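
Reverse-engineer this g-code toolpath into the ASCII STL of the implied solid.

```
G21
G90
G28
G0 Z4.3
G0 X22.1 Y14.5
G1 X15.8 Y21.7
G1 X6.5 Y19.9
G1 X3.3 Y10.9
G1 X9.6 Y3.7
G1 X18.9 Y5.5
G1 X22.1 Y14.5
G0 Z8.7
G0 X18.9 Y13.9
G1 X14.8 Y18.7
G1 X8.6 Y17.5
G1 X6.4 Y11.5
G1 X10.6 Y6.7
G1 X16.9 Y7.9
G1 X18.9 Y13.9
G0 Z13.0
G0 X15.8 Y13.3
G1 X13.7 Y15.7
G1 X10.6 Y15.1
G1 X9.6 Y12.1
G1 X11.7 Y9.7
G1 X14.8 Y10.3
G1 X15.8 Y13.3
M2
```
solid part
  facet normal 0.0000 0.0000 -1.0000
    outer loop
      vertex 4.4 22.3 0.0
      vertex 16.8 24.7 0.0
      vertex 25.2 15.1 0.0
    endloop
  endfacet
  facet normal 0.0000 0.0000 -1.0000
    outer loop
      vertex 0.2 10.3 0.0
      vertex 4.4 22.3 0.0
      vertex 25.2 15.1 0.0
    endloop
  endfacet
  facet normal 0.0000 0.0000 -1.0000
    outer loop
      vertex 8.6 0.7 0.0
      vertex 0.2 10.3 0.0
      vertex 25.2 15.1 0.0
    endloop
  endfacet
  facet normal 0.0000 0.0000 -1.0000
    outer loop
      vertex 21.0 3.1 0.0
      vertex 8.6 0.7 0.0
      vertex 25.2 15.1 0.0
    endloop
  endfacet
  facet normal 0.6353 0.5559 0.5361
    outer loop
      vertex 25.2 15.1 0.0
      vertex 16.8 24.7 0.0
      vertex 12.7 12.7 17.3
    endloop
  endfacet
  facet normal -0.1603 0.8284 0.5366
    outer loop
      vertex 16.8 24.7 0.0
      vertex 4.4 22.3 0.0
      vertex 12.7 12.7 17.3
    endloop
  endfacet
  facet normal -0.7964 0.2787 0.5367
    outer loop
      vertex 4.4 22.3 0.0
      vertex 0.2 10.3 0.0
      vertex 12.7 12.7 17.3
    endloop
  endfacet
  facet normal -0.6353 -0.5559 0.5361
    outer loop
      vertex 0.2 10.3 0.0
      vertex 8.6 0.7 0.0
      vertex 12.7 12.7 17.3
    endloop
  endfacet
  facet normal 0.1603 -0.8284 0.5366
    outer loop
      vertex 8.6 0.7 0.0
      vertex 21.0 3.1 0.0
      vertex 12.7 12.7 17.3
    endloop
  endfacet
  facet normal 0.7964 -0.2787 0.5367
    outer loop
      vertex 21.0 3.1 0.0
      vertex 25.2 15.1 0.0
      vertex 12.7 12.7 17.3
    endloop
  endfacet
endsolid part

The G0 Z moves step by Δz≈4.3 mm. The G1 loops shrink linearly with z, so the solid tapers from its base footprint up to z≈17.3. Closing with a flat bottom cap and the tapered top and triangulating gives 10 facets — a regular 6-sided pyramid, base circumscribed radius ≈ 12.7 mm, apex at z ≈ 17.3 mm.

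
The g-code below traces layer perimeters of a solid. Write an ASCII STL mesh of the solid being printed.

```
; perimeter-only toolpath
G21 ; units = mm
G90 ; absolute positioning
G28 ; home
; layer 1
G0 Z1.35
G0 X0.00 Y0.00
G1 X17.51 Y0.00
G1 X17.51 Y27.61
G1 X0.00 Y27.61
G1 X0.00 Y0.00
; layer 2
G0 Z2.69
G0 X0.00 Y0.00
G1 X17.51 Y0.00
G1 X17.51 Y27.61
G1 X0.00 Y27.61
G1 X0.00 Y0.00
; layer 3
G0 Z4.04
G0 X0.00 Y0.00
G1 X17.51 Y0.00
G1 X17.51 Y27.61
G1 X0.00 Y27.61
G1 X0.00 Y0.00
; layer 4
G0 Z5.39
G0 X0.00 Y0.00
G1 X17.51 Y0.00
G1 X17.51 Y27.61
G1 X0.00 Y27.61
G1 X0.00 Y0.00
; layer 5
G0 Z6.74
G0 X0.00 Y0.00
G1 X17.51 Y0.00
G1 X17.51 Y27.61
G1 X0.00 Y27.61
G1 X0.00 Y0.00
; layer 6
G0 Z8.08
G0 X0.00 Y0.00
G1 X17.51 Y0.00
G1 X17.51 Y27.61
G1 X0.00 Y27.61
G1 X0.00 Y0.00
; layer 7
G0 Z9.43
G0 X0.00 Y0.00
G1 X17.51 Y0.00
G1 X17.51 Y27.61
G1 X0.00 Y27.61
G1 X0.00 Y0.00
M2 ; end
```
solid part
  facet normal 0.0000 0.0000 -1.0000
    outer loop
      vertex 17.51 27.61 0.00
      vertex 17.51 0.00 0.00
      vertex 0.00 0.00 0.00
    endloop
  endfacet
  facet normal 0.0000 0.0000 -1.0000
    outer loop
      vertex 0.00 27.61 0.00
      vertex 17.51 27.61 0.00
      vertex 0.00 0.00 0.00
    endloop
  endfacet
  facet normal 0.0000 0.0000 1.0000
    outer loop
      vertex 0.00 0.00 9.43
      vertex 17.51 0.00 9.43
      vertex 17.51 27.61 9.43
    endloop
  endfacet
  facet normal 0.0000 0.0000 1.0000
    outer loop
      vertex 0.00 0.00 9.43
      vertex 17.51 27.61 9.43
      vertex 0.00 27.61 9.43
    endloop
  endfacet
  facet normal 0.0000 -1.0000 0.0000
    outer loop
      vertex 0.00 0.00 0.00
      vertex 17.51 0.00 0.00
      vertex 17.51 0.00 9.43
    endloop
  endfacet
  facet normal 0.0000 -1.0000 0.0000
    outer loop
      vertex 0.00 0.00 0.00
      vertex 17.51 0.00 9.43
      vertex 0.00 0.00 9.43
    endloop
  endfacet
  facet normal 0.0000 1.0000 0.0000
    outer loop
      vertex 17.51 27.61 9.43
      vertex 17.51 27.61 0.00
      vertex 0.00 27.61 0.00
    endloop
  endfacet
  facet normal 0.0000 1.0000 0.0000
    outer loop
      vertex 0.00 27.61 9.43
      vertex 17.51 27.61 9.43
      vertex 0.00 27.61 0.00
    endloop
  endfacet
  facet normal -1.0000 0.0000 0.0000
    outer loop
      vertex 0.00 27.61 9.43
      vertex 0.00 27.61 0.00
      vertex 0.00 0.00 0.00
    endloop
  endfacet
  facet normal -1.0000 0.0000 0.0000
    outer loop
      vertex 0.00 0.00 9.43
      vertex 0.00 27.61 9.43
      vertex 0.00 0.00 0.00
    endloop
  endfacet
  facet normal 1.0000 0.0000 0.0000
    outer loop
      vertex 17.51 0.00 0.00
      vertex 17.51 27.61 0.00
      vertex 17.51 27.61 9.43
    endloop
  endfacet
  facet normal 1.0000 0.0000 0.0000
    outer loop
      vertex 17.51 0.00 0.00
      vertex 17.51 27.61 9.43
      vertex 17.51 0.00 9.43
    endloop
  endfacet
endsolid part

The G0 Z moves step by Δz≈1.35 mm. Every layer's G1 loop is the same polygon, so the solid is a straight extrusion of it from z=0 to z≈9.43. Closing with flat bottom and top caps and triangulating gives 12 facets — a rectangular box, roughly 17.5 × 27.6 mm footprint and 9.43 mm tall.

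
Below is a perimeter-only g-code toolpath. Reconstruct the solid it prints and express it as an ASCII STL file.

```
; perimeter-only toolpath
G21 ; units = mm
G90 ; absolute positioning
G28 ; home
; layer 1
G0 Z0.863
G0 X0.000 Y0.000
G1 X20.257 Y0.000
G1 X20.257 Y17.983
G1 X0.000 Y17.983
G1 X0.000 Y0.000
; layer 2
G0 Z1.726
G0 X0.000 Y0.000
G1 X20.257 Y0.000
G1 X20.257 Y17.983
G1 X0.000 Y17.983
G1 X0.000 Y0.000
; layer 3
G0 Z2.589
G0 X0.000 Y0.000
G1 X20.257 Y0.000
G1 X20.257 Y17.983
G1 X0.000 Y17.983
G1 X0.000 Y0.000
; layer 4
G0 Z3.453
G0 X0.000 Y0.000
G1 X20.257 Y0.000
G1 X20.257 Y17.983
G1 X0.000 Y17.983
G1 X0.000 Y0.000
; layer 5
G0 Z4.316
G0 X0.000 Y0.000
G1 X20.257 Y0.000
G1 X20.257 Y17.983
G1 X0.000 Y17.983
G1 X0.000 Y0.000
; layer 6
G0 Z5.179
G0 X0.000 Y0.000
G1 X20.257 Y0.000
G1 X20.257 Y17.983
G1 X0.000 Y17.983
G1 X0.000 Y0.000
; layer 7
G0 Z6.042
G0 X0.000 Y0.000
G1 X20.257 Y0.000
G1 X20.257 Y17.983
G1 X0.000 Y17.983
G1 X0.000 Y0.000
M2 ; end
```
solid part
  facet normal 0.0000 0.0000 -1.0000
    outer loop
      vertex 20.257 17.983 0.000
      vertex 20.257 0.000 0.000
      vertex 0.000 0.000 0.000
    endloop
  endfacet
  facet normal 0.0000 0.0000 -1.0000
    outer loop
      vertex 0.000 17.983 0.000
      vertex 20.257 17.983 0.000
      vertex 0.000 0.000 0.000
    endloop
  endfacet
  facet normal 0.0000 0.0000 1.0000
    outer loop
      vertex 0.000 0.000 6.042
      vertex 20.257 0.000 6.042
      vertex 20.257 17.983 6.042
    endloop
  endfacet
  facet normal 0.0000 0.0000 1.0000
    outer loop
      vertex 0.000 0.000 6.042
      vertex 20.257 17.983 6.042
      vertex 0.000 17.983 6.042
    endloop
  endfacet
  facet normal 0.0000 -1.0000 0.0000
    outer loop
      vertex 0.000 0.000 0.000
      vertex 20.257 0.000 0.000
      vertex 20.257 0.000 6.042
    endloop
  endfacet
  facet normal 0.0000 -1.0000 0.0000
    outer loop
      vertex 0.000 0.000 0.000
      vertex 20.257 0.000 6.042
      vertex 0.000 0.000 6.042
    endloop
  endfacet
  facet normal 0.0000 1.0000 0.0000
    outer loop
      vertex 20.257 17.983 6.042
      vertex 20.257 17.983 0.000
      vertex 0.000 17.983 0.000
    endloop
  endfacet
  facet normal 0.0000 1.0000 0.0000
    outer loop
      vertex 0.000 17.983 6.042
      vertex 20.257 17.983 6.042
      vertex 0.000 17.983 0.000
    endloop
  endfacet
  facet normal -1.0000 0.0000 0.0000
    outer loop
      vertex 0.000 17.983 6.042
      vertex 0.000 17.983 0.000
      vertex 0.000 0.000 0.000
    endloop
  endfacet
  facet normal -1.0000 0.0000 0.0000
    outer loop
      vertex 0.000 0.000 6.042
      vertex 0.000 17.983 6.042
      vertex 0.000 0.000 0.000
    endloop
  endfacet
  facet normal 1.0000 0.0000 0.0000
    outer loop
      vertex 20.257 0.000 0.000
      vertex 20.257 17.983 0.000
      vertex 20.257 17.983 6.042
    endloop
  endfacet
  facet normal 1.0000 0.0000 0.0000
    outer loop
      vertex 20.257 0.000 0.000
      vertex 20.257 17.983 6.042
      vertex 20.257 0.000 6.042
    endloop
  endfacet
endsolid part

The G0 Z moves step by Δz≈0.863 mm. Every layer's G1 loop is the same polygon, so the solid is a straight extrusion of it from z=0 to z≈6.04. Closing with flat bottom and top caps and triangulating gives 12 facets — a rectangular box, roughly 20.3 × 18 mm footprint and 6.04 mm tall.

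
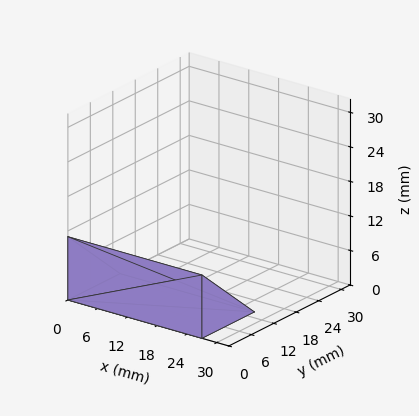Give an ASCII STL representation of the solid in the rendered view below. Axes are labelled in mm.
Reading the render: the shape is a wedge (ramp): 27 × 14 mm base, rising to 11 mm along the y=0 edge and sloping linearly to z=0 at y=14 (dimensions read to the nearest mm from the axis ticks). For the STL, each face is triangulated and given an outward normal.

solid part
  facet normal 0.0000 0.0000 -1.0000
    outer loop
      vertex 27.0 14.0 0.0
      vertex 27.0 0.0 0.0
      vertex 0.0 0.0 0.0
    endloop
  endfacet
  facet normal 0.0000 0.0000 -1.0000
    outer loop
      vertex 0.0 14.0 0.0
      vertex 27.0 14.0 0.0
      vertex 0.0 0.0 0.0
    endloop
  endfacet
  facet normal 0.0000 -1.0000 0.0000
    outer loop
      vertex 0.0 0.0 0.0
      vertex 27.0 0.0 0.0
      vertex 27.0 0.0 11.0
    endloop
  endfacet
  facet normal 0.0000 -1.0000 0.0000
    outer loop
      vertex 0.0 0.0 0.0
      vertex 27.0 0.0 11.0
      vertex 0.0 0.0 11.0
    endloop
  endfacet
  facet normal 0.0000 0.6178 0.7863
    outer loop
      vertex 0.0 0.0 11.0
      vertex 27.0 0.0 11.0
      vertex 27.0 14.0 0.0
    endloop
  endfacet
  facet normal 0.0000 0.6178 0.7863
    outer loop
      vertex 0.0 0.0 11.0
      vertex 27.0 14.0 0.0
      vertex 0.0 14.0 0.0
    endloop
  endfacet
  facet normal -1.0000 0.0000 0.0000
    outer loop
      vertex 0.0 0.0 11.0
      vertex 0.0 14.0 0.0
      vertex 0.0 0.0 0.0
    endloop
  endfacet
  facet normal 1.0000 0.0000 0.0000
    outer loop
      vertex 27.0 0.0 0.0
      vertex 27.0 14.0 0.0
      vertex 27.0 0.0 11.0
    endloop
  endfacet
endsolid part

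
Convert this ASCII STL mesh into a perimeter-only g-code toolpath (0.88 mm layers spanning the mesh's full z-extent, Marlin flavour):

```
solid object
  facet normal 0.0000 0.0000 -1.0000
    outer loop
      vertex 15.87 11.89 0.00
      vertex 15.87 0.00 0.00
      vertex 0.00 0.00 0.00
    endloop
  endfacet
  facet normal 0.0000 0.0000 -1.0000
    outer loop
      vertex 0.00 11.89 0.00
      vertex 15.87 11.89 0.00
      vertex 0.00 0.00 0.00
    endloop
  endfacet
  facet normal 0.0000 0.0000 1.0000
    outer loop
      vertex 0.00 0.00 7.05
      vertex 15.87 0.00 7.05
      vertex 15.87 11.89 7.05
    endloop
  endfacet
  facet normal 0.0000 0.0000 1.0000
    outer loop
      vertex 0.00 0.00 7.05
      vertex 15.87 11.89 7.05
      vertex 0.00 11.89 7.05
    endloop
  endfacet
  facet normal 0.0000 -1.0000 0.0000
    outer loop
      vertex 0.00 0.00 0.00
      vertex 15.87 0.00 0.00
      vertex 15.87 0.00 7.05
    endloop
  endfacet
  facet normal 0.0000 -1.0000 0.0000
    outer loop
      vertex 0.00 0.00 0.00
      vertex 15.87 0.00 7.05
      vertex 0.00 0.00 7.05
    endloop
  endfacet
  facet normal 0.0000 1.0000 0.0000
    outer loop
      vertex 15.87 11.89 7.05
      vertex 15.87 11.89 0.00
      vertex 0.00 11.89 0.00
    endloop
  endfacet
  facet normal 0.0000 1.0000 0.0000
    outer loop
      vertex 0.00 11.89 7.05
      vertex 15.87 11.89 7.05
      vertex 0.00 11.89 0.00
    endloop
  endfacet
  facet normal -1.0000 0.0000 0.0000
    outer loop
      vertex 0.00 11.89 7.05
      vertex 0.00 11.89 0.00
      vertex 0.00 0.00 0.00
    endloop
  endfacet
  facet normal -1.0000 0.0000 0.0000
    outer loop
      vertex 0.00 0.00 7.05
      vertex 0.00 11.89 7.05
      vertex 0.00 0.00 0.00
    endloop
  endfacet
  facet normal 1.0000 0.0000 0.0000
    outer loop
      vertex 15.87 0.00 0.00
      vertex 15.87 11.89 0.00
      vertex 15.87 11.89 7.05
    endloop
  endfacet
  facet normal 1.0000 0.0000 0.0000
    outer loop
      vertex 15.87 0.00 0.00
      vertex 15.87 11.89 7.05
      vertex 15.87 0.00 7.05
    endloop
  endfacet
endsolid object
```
; perimeter-only toolpath
G21 ; units = mm
G90 ; absolute positioning
G28 ; home
; layer 1
G0 Z0.88
G0 X0.00 Y0.00
G1 X15.87 Y0.00
G1 X15.87 Y11.89
G1 X0.00 Y11.89
G1 X0.00 Y0.00
; layer 2
G0 Z1.76
G0 X0.00 Y0.00
G1 X15.87 Y0.00
G1 X15.87 Y11.89
G1 X0.00 Y11.89
G1 X0.00 Y0.00
; layer 3
G0 Z2.64
G0 X0.00 Y0.00
G1 X15.87 Y0.00
G1 X15.87 Y11.89
G1 X0.00 Y11.89
G1 X0.00 Y0.00
; layer 4
G0 Z3.52
G0 X0.00 Y0.00
G1 X15.87 Y0.00
G1 X15.87 Y11.89
G1 X0.00 Y11.89
G1 X0.00 Y0.00
; layer 5
G0 Z4.41
G0 X0.00 Y0.00
G1 X15.87 Y0.00
G1 X15.87 Y11.89
G1 X0.00 Y11.89
G1 X0.00 Y0.00
; layer 6
G0 Z5.29
G0 X0.00 Y0.00
G1 X15.87 Y0.00
G1 X15.87 Y11.89
G1 X0.00 Y11.89
G1 X0.00 Y0.00
; layer 7
G0 Z6.17
G0 X0.00 Y0.00
G1 X15.87 Y0.00
G1 X15.87 Y11.89
G1 X0.00 Y11.89
G1 X0.00 Y0.00
; layer 8
G0 Z7.05
G0 X0.00 Y0.00
G1 X15.87 Y0.00
G1 X15.87 Y11.89
G1 X0.00 Y11.89
G1 X0.00 Y0.00
M2 ; end

The solid is a rectangular box, roughly 15.9 × 11.9 mm footprint and 7.05 mm tall. Slicing at Δz = 0.88 mm — 8 equal slices spanning the solid's height, so layer i sits at z = i·h/8 — gives 8 non-empty perimeters. Each is a 4-segment closed polygon; G0 lifts to the layer z and rapids to the start vertex, then G1 traces the edges.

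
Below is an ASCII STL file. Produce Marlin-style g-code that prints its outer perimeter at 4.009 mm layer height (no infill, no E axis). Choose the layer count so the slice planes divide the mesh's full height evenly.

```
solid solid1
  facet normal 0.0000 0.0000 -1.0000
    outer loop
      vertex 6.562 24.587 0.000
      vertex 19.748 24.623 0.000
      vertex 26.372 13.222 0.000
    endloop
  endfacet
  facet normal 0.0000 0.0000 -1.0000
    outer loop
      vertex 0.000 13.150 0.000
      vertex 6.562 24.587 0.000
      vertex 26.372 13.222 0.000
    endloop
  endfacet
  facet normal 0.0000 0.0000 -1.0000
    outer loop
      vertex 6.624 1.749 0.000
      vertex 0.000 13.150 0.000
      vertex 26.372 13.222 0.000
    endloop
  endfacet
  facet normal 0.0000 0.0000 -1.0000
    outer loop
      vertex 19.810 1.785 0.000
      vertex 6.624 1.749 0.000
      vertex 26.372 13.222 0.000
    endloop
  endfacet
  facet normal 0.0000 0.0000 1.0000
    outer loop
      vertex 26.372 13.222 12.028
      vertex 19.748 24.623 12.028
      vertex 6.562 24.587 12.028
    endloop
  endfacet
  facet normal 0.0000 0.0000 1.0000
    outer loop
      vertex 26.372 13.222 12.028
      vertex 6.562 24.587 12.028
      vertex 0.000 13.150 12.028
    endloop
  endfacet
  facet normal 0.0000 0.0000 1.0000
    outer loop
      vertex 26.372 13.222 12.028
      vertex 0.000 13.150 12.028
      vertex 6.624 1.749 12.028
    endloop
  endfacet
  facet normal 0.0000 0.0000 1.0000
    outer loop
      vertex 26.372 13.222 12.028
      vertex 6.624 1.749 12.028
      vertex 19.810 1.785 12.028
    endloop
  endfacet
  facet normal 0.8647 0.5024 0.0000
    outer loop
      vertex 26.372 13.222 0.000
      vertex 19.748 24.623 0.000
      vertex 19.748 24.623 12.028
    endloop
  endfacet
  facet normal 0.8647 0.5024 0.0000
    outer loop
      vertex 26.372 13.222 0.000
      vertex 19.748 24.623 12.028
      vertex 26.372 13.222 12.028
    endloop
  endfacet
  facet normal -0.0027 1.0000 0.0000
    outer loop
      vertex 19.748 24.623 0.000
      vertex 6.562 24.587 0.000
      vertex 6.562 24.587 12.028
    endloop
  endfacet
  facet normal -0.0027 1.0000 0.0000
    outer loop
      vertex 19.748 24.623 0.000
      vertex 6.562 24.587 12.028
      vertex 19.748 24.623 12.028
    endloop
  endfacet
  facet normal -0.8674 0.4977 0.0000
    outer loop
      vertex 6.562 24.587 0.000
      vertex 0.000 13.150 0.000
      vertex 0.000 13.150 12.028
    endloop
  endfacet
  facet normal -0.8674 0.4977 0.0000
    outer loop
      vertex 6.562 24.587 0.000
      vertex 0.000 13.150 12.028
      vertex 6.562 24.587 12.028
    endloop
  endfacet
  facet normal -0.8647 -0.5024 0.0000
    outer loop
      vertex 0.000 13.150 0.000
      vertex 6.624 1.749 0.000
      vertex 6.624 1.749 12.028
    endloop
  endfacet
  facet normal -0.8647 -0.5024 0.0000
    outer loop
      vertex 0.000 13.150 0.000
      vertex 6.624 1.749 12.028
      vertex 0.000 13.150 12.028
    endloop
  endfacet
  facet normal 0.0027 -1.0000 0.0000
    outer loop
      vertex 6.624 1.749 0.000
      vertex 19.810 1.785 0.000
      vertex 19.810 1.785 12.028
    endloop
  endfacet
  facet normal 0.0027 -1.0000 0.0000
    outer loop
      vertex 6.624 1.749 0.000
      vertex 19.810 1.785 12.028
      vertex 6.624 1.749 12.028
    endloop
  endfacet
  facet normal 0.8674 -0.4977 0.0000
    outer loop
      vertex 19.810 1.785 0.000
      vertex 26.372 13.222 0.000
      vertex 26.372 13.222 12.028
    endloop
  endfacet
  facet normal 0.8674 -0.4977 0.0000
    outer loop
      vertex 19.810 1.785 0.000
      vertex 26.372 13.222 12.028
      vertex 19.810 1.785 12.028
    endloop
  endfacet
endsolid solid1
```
; perimeter-only toolpath
G21 ; units = mm
G90 ; absolute positioning
G28 ; home
; layer 1
G0 Z4.009
G0 X26.372 Y13.222
G1 X19.748 Y24.623
G1 X6.562 Y24.587
G1 X0.000 Y13.150
G1 X6.624 Y1.749
G1 X19.810 Y1.785
G1 X26.372 Y13.222
; layer 2
G0 Z8.019
G0 X26.372 Y13.222
G1 X19.748 Y24.623
G1 X6.562 Y24.587
G1 X0.000 Y13.150
G1 X6.624 Y1.749
G1 X19.810 Y1.785
G1 X26.372 Y13.222
; layer 3
G0 Z12.028
G0 X26.372 Y13.222
G1 X19.748 Y24.623
G1 X6.562 Y24.587
G1 X0.000 Y13.150
G1 X6.624 Y1.749
G1 X19.810 Y1.785
G1 X26.372 Y13.222
M2 ; end

The solid is a regular 6-sided prism (a cylinder approximated with 6 flat sides), circumscribed radius ≈ 13.2 mm, height ≈ 12 mm. Slicing at Δz = 4.009 mm — 3 equal slices spanning the solid's height, so layer i sits at z = i·h/3 — gives 3 non-empty perimeters. Each is a 6-segment closed polygon; G0 lifts to the layer z and rapids to the start vertex, then G1 traces the edges.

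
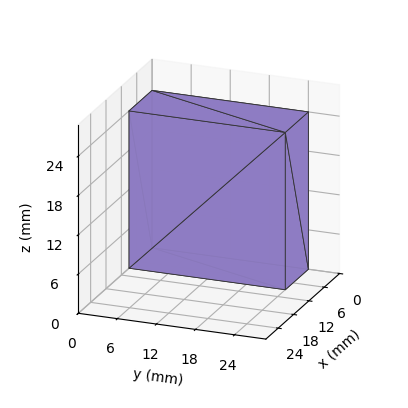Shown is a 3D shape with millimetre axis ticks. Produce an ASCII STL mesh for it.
Reading the render: the shape is a rectangular box, roughly 9 × 24 mm footprint and 24 mm tall (dimensions read to the nearest mm from the axis ticks). For the STL, each face is triangulated and given an outward normal.

solid part
  facet normal 0.0000 0.0000 -1.0000
    outer loop
      vertex 9.000 24.000 0.000
      vertex 9.000 0.000 0.000
      vertex 0.000 0.000 0.000
    endloop
  endfacet
  facet normal 0.0000 0.0000 -1.0000
    outer loop
      vertex 0.000 24.000 0.000
      vertex 9.000 24.000 0.000
      vertex 0.000 0.000 0.000
    endloop
  endfacet
  facet normal 0.0000 0.0000 1.0000
    outer loop
      vertex 0.000 0.000 24.000
      vertex 9.000 0.000 24.000
      vertex 9.000 24.000 24.000
    endloop
  endfacet
  facet normal 0.0000 0.0000 1.0000
    outer loop
      vertex 0.000 0.000 24.000
      vertex 9.000 24.000 24.000
      vertex 0.000 24.000 24.000
    endloop
  endfacet
  facet normal 0.0000 -1.0000 0.0000
    outer loop
      vertex 0.000 0.000 0.000
      vertex 9.000 0.000 0.000
      vertex 9.000 0.000 24.000
    endloop
  endfacet
  facet normal 0.0000 -1.0000 0.0000
    outer loop
      vertex 0.000 0.000 0.000
      vertex 9.000 0.000 24.000
      vertex 0.000 0.000 24.000
    endloop
  endfacet
  facet normal 0.0000 1.0000 0.0000
    outer loop
      vertex 9.000 24.000 24.000
      vertex 9.000 24.000 0.000
      vertex 0.000 24.000 0.000
    endloop
  endfacet
  facet normal 0.0000 1.0000 0.0000
    outer loop
      vertex 0.000 24.000 24.000
      vertex 9.000 24.000 24.000
      vertex 0.000 24.000 0.000
    endloop
  endfacet
  facet normal -1.0000 0.0000 0.0000
    outer loop
      vertex 0.000 24.000 24.000
      vertex 0.000 24.000 0.000
      vertex 0.000 0.000 0.000
    endloop
  endfacet
  facet normal -1.0000 0.0000 0.0000
    outer loop
      vertex 0.000 0.000 24.000
      vertex 0.000 24.000 24.000
      vertex 0.000 0.000 0.000
    endloop
  endfacet
  facet normal 1.0000 0.0000 0.0000
    outer loop
      vertex 9.000 0.000 0.000
      vertex 9.000 24.000 0.000
      vertex 9.000 24.000 24.000
    endloop
  endfacet
  facet normal 1.0000 0.0000 0.0000
    outer loop
      vertex 9.000 0.000 0.000
      vertex 9.000 24.000 24.000
      vertex 9.000 0.000 24.000
    endloop
  endfacet
endsolid part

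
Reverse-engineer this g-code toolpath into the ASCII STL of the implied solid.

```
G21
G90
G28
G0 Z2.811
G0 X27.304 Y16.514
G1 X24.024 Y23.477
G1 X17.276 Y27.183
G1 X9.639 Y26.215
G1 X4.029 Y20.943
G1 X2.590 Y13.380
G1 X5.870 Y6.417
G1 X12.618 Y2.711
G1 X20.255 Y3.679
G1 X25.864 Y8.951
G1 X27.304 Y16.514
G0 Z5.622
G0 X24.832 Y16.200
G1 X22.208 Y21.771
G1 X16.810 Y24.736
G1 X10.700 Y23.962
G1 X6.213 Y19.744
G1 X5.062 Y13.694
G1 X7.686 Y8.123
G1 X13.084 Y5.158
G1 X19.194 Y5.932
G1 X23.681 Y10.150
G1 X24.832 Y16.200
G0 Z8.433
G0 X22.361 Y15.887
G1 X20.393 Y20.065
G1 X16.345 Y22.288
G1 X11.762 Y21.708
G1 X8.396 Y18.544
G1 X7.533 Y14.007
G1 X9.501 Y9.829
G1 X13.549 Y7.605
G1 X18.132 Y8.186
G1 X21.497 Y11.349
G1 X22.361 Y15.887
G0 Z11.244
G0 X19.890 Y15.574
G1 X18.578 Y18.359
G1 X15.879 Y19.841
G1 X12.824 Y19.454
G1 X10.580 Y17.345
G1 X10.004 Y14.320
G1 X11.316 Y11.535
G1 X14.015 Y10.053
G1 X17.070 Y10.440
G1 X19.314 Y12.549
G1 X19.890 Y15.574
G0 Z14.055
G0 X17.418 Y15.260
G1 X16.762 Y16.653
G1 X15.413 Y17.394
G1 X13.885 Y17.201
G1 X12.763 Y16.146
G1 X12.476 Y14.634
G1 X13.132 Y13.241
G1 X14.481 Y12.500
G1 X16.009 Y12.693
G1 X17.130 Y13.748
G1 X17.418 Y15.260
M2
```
solid part
  facet normal 0.0000 0.0000 -1.0000
    outer loop
      vertex 17.742 29.630 0.000
      vertex 25.839 25.183 0.000
      vertex 29.775 16.827 0.000
    endloop
  endfacet
  facet normal 0.0000 0.0000 -1.0000
    outer loop
      vertex 8.577 28.469 0.000
      vertex 17.742 29.630 0.000
      vertex 29.775 16.827 0.000
    endloop
  endfacet
  facet normal 0.0000 0.0000 -1.0000
    outer loop
      vertex 1.846 22.142 0.000
      vertex 8.577 28.469 0.000
      vertex 29.775 16.827 0.000
    endloop
  endfacet
  facet normal 0.0000 0.0000 -1.0000
    outer loop
      vertex 0.119 13.067 0.000
      vertex 1.846 22.142 0.000
      vertex 29.775 16.827 0.000
    endloop
  endfacet
  facet normal 0.0000 0.0000 -1.0000
    outer loop
      vertex 4.055 4.711 0.000
      vertex 0.119 13.067 0.000
      vertex 29.775 16.827 0.000
    endloop
  endfacet
  facet normal 0.0000 0.0000 -1.0000
    outer loop
      vertex 12.152 0.264 0.000
      vertex 4.055 4.711 0.000
      vertex 29.775 16.827 0.000
    endloop
  endfacet
  facet normal 0.0000 0.0000 -1.0000
    outer loop
      vertex 21.317 1.425 0.000
      vertex 12.152 0.264 0.000
      vertex 29.775 16.827 0.000
    endloop
  endfacet
  facet normal 0.0000 0.0000 -1.0000
    outer loop
      vertex 28.048 7.752 0.000
      vertex 21.317 1.425 0.000
      vertex 29.775 16.827 0.000
    endloop
  endfacet
  facet normal 0.6917 0.3258 0.6445
    outer loop
      vertex 29.775 16.827 0.000
      vertex 25.839 25.183 0.000
      vertex 14.947 14.947 16.866
    endloop
  endfacet
  facet normal 0.3681 0.6702 0.6445
    outer loop
      vertex 25.839 25.183 0.000
      vertex 17.742 29.630 0.000
      vertex 14.947 14.947 16.866
    endloop
  endfacet
  facet normal -0.0961 0.7586 0.6445
    outer loop
      vertex 17.742 29.630 0.000
      vertex 8.577 28.469 0.000
      vertex 14.947 14.947 16.866
    endloop
  endfacet
  facet normal -0.5237 0.5571 0.6445
    outer loop
      vertex 8.577 28.469 0.000
      vertex 1.846 22.142 0.000
      vertex 14.947 14.947 16.866
    endloop
  endfacet
  facet normal -0.7512 0.1429 0.6445
    outer loop
      vertex 1.846 22.142 0.000
      vertex 0.119 13.067 0.000
      vertex 14.947 14.947 16.866
    endloop
  endfacet
  facet normal -0.6917 -0.3258 0.6445
    outer loop
      vertex 0.119 13.067 0.000
      vertex 4.055 4.711 0.000
      vertex 14.947 14.947 16.866
    endloop
  endfacet
  facet normal -0.3681 -0.6702 0.6445
    outer loop
      vertex 4.055 4.711 0.000
      vertex 12.152 0.264 0.000
      vertex 14.947 14.947 16.866
    endloop
  endfacet
  facet normal 0.0961 -0.7586 0.6445
    outer loop
      vertex 12.152 0.264 0.000
      vertex 21.317 1.425 0.000
      vertex 14.947 14.947 16.866
    endloop
  endfacet
  facet normal 0.5237 -0.5571 0.6445
    outer loop
      vertex 21.317 1.425 0.000
      vertex 28.048 7.752 0.000
      vertex 14.947 14.947 16.866
    endloop
  endfacet
  facet normal 0.7512 -0.1429 0.6445
    outer loop
      vertex 28.048 7.752 0.000
      vertex 29.775 16.827 0.000
      vertex 14.947 14.947 16.866
    endloop
  endfacet
endsolid part

The G0 Z moves step by Δz≈2.811 mm. The G1 loops shrink linearly with z, so the solid tapers from its base footprint up to z≈16.9. Closing with a flat bottom cap and the tapered top and triangulating gives 18 facets — a regular 10-sided pyramid, base circumscribed radius ≈ 14.9 mm, apex at z ≈ 16.9 mm.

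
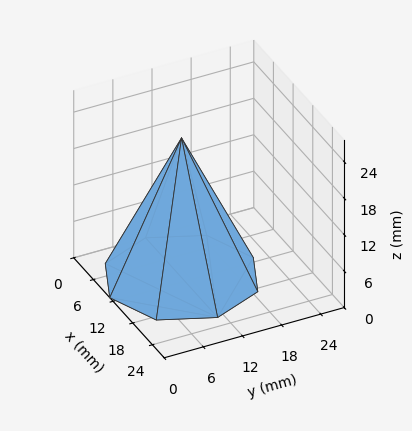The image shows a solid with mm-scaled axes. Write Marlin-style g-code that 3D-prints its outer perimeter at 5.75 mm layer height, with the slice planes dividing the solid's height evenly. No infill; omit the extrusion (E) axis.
Reading the render: the shape is a regular 8-sided pyramid, base circumscribed radius ≈ 11 mm, apex at z ≈ 23 mm (dimensions read to the nearest mm from the axis ticks). For the g-code, the solid's height is divided into equal slices at the stated Δz and each level perimeter traced with G1 moves after a G0 lift.

; perimeter-only toolpath
G21 ; units = mm
G90 ; absolute positioning
G28 ; home
; layer 1
G0 Z5.75
G0 X19.25 Y11.00
G1 X16.84 Y16.84
G1 X11.00 Y19.25
G1 X5.17 Y16.84
G1 X2.75 Y11.00
G1 X5.17 Y5.17
G1 X11.00 Y2.75
G1 X16.84 Y5.17
G1 X19.25 Y11.00
; layer 2
G0 Z11.50
G0 X16.50 Y11.00
G1 X14.89 Y14.89
G1 X11.00 Y16.50
G1 X7.11 Y14.89
G1 X5.50 Y11.00
G1 X7.11 Y7.11
G1 X11.00 Y5.50
G1 X14.89 Y7.11
G1 X16.50 Y11.00
; layer 3
G0 Z17.25
G0 X13.75 Y11.00
G1 X12.95 Y12.95
G1 X11.00 Y13.75
G1 X9.05 Y12.95
G1 X8.25 Y11.00
G1 X9.05 Y9.05
G1 X11.00 Y8.25
G1 X12.95 Y9.05
G1 X13.75 Y11.00
M2 ; end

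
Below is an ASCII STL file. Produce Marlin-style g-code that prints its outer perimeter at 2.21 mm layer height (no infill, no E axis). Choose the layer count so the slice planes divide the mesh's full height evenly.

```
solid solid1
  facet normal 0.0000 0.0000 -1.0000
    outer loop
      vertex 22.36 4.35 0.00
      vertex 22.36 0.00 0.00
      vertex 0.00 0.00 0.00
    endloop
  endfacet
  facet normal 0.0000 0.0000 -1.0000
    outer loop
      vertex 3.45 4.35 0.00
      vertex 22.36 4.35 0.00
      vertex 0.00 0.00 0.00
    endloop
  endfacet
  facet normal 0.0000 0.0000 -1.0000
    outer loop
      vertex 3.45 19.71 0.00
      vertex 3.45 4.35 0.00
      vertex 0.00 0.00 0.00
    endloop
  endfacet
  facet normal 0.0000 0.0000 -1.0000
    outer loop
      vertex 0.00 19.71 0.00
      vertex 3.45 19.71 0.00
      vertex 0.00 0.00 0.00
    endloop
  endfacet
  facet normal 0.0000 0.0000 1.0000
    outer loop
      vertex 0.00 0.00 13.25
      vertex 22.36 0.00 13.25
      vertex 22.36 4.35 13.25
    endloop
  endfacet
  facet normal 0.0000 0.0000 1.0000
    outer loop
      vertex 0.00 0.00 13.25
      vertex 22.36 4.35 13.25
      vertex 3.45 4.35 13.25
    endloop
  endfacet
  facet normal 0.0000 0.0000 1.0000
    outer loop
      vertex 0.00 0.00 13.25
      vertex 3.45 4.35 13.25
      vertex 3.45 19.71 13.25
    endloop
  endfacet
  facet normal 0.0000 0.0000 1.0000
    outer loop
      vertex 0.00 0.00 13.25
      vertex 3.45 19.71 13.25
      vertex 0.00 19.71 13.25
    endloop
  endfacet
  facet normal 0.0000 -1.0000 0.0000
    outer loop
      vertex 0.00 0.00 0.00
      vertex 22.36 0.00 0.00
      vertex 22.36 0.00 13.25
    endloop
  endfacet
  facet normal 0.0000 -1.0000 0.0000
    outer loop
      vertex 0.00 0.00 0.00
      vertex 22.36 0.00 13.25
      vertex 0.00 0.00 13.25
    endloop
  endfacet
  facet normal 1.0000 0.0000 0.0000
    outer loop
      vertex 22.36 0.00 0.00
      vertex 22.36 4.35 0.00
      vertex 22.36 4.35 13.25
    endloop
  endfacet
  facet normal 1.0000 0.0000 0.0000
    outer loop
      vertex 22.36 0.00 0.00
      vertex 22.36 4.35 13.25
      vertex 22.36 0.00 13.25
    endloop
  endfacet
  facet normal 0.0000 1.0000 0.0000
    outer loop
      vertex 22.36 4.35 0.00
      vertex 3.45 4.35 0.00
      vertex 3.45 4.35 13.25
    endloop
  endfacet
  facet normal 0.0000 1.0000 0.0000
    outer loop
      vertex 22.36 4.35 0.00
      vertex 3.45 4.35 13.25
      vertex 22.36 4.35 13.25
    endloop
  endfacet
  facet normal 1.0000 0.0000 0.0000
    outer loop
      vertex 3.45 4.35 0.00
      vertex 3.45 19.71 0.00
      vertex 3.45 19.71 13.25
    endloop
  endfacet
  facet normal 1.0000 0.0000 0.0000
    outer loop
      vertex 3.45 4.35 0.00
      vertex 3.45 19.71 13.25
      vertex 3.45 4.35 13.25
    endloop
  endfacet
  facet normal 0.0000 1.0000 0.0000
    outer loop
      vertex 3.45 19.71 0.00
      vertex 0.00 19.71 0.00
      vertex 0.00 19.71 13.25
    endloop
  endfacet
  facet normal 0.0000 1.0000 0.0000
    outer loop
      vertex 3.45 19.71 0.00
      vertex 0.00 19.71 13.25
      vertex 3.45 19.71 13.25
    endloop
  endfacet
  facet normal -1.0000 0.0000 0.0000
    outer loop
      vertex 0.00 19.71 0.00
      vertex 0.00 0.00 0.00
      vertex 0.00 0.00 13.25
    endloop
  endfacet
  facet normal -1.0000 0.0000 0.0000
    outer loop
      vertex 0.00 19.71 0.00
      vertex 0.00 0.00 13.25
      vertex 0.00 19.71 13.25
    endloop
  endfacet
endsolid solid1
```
; perimeter-only toolpath
G21 ; units = mm
G90 ; absolute positioning
G28 ; home
; layer 1
G0 Z2.21
G0 X0.00 Y0.00
G1 X22.36 Y0.00
G1 X22.36 Y4.35
G1 X3.45 Y4.35
G1 X3.45 Y19.71
G1 X0.00 Y19.71
G1 X0.00 Y0.00
; layer 2
G0 Z4.42
G0 X0.00 Y0.00
G1 X22.36 Y0.00
G1 X22.36 Y4.35
G1 X3.45 Y4.35
G1 X3.45 Y19.71
G1 X0.00 Y19.71
G1 X0.00 Y0.00
; layer 3
G0 Z6.62
G0 X0.00 Y0.00
G1 X22.36 Y0.00
G1 X22.36 Y4.35
G1 X3.45 Y4.35
G1 X3.45 Y19.71
G1 X0.00 Y19.71
G1 X0.00 Y0.00
; layer 4
G0 Z8.83
G0 X0.00 Y0.00
G1 X22.36 Y0.00
G1 X22.36 Y4.35
G1 X3.45 Y4.35
G1 X3.45 Y19.71
G1 X0.00 Y19.71
G1 X0.00 Y0.00
; layer 5
G0 Z11.04
G0 X0.00 Y0.00
G1 X22.36 Y0.00
G1 X22.36 Y4.35
G1 X3.45 Y4.35
G1 X3.45 Y19.71
G1 X0.00 Y19.71
G1 X0.00 Y0.00
; layer 6
G0 Z13.25
G0 X0.00 Y0.00
G1 X22.36 Y0.00
G1 X22.36 Y4.35
G1 X3.45 Y4.35
G1 X3.45 Y19.71
G1 X0.00 Y19.71
G1 X0.00 Y0.00
M2 ; end

The solid is an L-shaped prism: outer 22.4 × 19.7 mm, arm thicknesses ≈ 4.35 mm (horizontal) and 3.45 mm (vertical), extruded 13.2 mm in z. Slicing at Δz = 2.21 mm — 6 equal slices spanning the solid's height, so layer i sits at z = i·h/6 — gives 6 non-empty perimeters. Each is a 6-segment closed polygon; G0 lifts to the layer z and rapids to the start vertex, then G1 traces the edges.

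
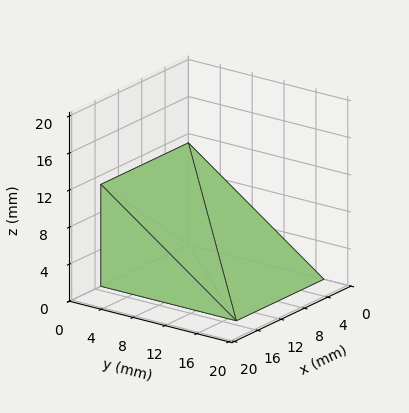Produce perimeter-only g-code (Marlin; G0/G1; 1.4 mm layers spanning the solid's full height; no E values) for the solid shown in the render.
Reading the render: the shape is a wedge (ramp): 15 × 17 mm base, rising to 11 mm along the y=0 edge and sloping linearly to z=0 at y=17 (dimensions read to the nearest mm from the axis ticks). For the g-code, the solid's height is divided into equal slices at the stated Δz and each level perimeter traced with G1 moves after a G0 lift.

; perimeter-only toolpath
G21 ; units = mm
G90 ; absolute positioning
G28 ; home
; layer 1
G0 Z1.4
G0 X0.0 Y0.0
G1 X15.0 Y0.0
G1 X15.0 Y14.9
G1 X0.0 Y14.9
G1 X0.0 Y0.0
; layer 2
G0 Z2.8
G0 X0.0 Y0.0
G1 X15.0 Y0.0
G1 X15.0 Y12.8
G1 X0.0 Y12.8
G1 X0.0 Y0.0
; layer 3
G0 Z4.1
G0 X0.0 Y0.0
G1 X15.0 Y0.0
G1 X15.0 Y10.6
G1 X0.0 Y10.6
G1 X0.0 Y0.0
; layer 4
G0 Z5.5
G0 X0.0 Y0.0
G1 X15.0 Y0.0
G1 X15.0 Y8.5
G1 X0.0 Y8.5
G1 X0.0 Y0.0
; layer 5
G0 Z6.9
G0 X0.0 Y0.0
G1 X15.0 Y0.0
G1 X15.0 Y6.4
G1 X0.0 Y6.4
G1 X0.0 Y0.0
; layer 6
G0 Z8.2
G0 X0.0 Y0.0
G1 X15.0 Y0.0
G1 X15.0 Y4.2
G1 X0.0 Y4.2
G1 X0.0 Y0.0
; layer 7
G0 Z9.6
G0 X0.0 Y0.0
G1 X15.0 Y0.0
G1 X15.0 Y2.1
G1 X0.0 Y2.1
G1 X0.0 Y0.0
M2 ; end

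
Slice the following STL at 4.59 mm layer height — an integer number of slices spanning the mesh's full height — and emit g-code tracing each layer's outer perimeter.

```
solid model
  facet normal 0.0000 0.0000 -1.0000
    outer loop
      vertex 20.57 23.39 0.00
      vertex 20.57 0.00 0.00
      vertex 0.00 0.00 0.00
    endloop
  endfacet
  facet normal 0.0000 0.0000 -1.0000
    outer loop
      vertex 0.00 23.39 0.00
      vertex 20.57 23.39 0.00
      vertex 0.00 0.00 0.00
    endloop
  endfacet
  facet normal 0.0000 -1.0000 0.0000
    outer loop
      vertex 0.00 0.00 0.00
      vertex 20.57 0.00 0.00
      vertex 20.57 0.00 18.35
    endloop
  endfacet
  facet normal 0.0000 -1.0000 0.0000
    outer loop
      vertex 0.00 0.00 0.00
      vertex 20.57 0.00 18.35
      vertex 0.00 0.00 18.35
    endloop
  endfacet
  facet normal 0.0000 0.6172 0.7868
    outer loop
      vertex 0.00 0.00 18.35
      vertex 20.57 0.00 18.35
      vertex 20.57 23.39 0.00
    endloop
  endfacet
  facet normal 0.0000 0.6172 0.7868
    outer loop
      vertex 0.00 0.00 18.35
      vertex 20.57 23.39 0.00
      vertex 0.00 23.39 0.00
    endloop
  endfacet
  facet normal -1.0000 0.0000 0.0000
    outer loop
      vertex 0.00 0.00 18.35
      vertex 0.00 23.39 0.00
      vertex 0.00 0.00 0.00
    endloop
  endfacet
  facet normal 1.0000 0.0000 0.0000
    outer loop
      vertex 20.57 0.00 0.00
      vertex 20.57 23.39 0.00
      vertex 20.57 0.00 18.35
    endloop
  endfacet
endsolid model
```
; perimeter-only toolpath
G21 ; units = mm
G90 ; absolute positioning
G28 ; home
; layer 1
G0 Z4.59
G0 X0.00 Y0.00
G1 X20.57 Y0.00
G1 X20.57 Y17.54
G1 X0.00 Y17.54
G1 X0.00 Y0.00
; layer 2
G0 Z9.18
G0 X0.00 Y0.00
G1 X20.57 Y0.00
G1 X20.57 Y11.70
G1 X0.00 Y11.70
G1 X0.00 Y0.00
; layer 3
G0 Z13.76
G0 X0.00 Y0.00
G1 X20.57 Y0.00
G1 X20.57 Y5.85
G1 X0.00 Y5.85
G1 X0.00 Y0.00
M2 ; end

The solid is a wedge (ramp): 20.6 × 23.4 mm base, rising to 18.4 mm along the y=0 edge and sloping linearly to z=0 at y=23.4. Slicing at Δz = 4.59 mm — 4 equal slices spanning the solid's height, so layer i sits at z = i·h/4 — gives 3 non-empty perimeters. Each is a 4-segment closed polygon; G0 lifts to the layer z and rapids to the start vertex, then G1 traces the edges. The cross-section shrinks linearly with z (the slice at the apex is degenerate and omitted).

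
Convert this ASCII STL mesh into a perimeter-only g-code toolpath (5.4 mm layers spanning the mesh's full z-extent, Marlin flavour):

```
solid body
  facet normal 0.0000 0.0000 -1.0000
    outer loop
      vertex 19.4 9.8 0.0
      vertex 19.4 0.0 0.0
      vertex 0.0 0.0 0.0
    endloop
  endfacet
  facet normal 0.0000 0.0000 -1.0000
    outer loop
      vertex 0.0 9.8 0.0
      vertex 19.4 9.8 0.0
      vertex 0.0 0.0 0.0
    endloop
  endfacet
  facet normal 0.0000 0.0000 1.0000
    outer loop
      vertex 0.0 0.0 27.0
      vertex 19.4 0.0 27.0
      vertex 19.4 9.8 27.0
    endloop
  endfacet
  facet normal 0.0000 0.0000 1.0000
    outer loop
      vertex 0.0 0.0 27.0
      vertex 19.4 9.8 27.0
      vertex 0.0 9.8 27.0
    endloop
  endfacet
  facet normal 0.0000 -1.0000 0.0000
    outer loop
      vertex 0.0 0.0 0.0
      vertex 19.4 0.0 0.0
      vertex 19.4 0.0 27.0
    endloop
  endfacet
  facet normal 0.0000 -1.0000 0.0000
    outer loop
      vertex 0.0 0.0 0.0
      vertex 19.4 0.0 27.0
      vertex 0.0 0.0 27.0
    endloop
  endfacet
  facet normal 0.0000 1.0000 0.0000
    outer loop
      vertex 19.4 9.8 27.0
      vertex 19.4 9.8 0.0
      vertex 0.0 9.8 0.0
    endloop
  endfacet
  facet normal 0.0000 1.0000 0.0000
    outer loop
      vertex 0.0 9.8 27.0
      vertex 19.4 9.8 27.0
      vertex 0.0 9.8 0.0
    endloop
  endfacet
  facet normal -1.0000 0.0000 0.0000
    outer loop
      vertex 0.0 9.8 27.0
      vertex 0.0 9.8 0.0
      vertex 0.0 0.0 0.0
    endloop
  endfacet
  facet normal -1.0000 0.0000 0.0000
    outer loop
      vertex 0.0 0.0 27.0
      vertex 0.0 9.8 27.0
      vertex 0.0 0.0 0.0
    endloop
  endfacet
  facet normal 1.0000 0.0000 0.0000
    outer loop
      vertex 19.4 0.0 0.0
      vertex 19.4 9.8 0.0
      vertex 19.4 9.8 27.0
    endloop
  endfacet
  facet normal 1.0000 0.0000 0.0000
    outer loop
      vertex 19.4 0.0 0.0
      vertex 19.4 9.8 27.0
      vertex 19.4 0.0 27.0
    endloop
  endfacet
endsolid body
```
; perimeter-only toolpath
G21 ; units = mm
G90 ; absolute positioning
G28 ; home
; layer 1
G0 Z5.4
G0 X0.0 Y0.0
G1 X19.4 Y0.0
G1 X19.4 Y9.8
G1 X0.0 Y9.8
G1 X0.0 Y0.0
; layer 2
G0 Z10.8
G0 X0.0 Y0.0
G1 X19.4 Y0.0
G1 X19.4 Y9.8
G1 X0.0 Y9.8
G1 X0.0 Y0.0
; layer 3
G0 Z16.2
G0 X0.0 Y0.0
G1 X19.4 Y0.0
G1 X19.4 Y9.8
G1 X0.0 Y9.8
G1 X0.0 Y0.0
; layer 4
G0 Z21.6
G0 X0.0 Y0.0
G1 X19.4 Y0.0
G1 X19.4 Y9.8
G1 X0.0 Y9.8
G1 X0.0 Y0.0
; layer 5
G0 Z27.0
G0 X0.0 Y0.0
G1 X19.4 Y0.0
G1 X19.4 Y9.8
G1 X0.0 Y9.8
G1 X0.0 Y0.0
M2 ; end

The solid is a rectangular box, roughly 19.4 × 9.8 mm footprint and 27 mm tall. Slicing at Δz = 5.4 mm — 5 equal slices spanning the solid's height, so layer i sits at z = i·h/5 — gives 5 non-empty perimeters. Each is a 4-segment closed polygon; G0 lifts to the layer z and rapids to the start vertex, then G1 traces the edges.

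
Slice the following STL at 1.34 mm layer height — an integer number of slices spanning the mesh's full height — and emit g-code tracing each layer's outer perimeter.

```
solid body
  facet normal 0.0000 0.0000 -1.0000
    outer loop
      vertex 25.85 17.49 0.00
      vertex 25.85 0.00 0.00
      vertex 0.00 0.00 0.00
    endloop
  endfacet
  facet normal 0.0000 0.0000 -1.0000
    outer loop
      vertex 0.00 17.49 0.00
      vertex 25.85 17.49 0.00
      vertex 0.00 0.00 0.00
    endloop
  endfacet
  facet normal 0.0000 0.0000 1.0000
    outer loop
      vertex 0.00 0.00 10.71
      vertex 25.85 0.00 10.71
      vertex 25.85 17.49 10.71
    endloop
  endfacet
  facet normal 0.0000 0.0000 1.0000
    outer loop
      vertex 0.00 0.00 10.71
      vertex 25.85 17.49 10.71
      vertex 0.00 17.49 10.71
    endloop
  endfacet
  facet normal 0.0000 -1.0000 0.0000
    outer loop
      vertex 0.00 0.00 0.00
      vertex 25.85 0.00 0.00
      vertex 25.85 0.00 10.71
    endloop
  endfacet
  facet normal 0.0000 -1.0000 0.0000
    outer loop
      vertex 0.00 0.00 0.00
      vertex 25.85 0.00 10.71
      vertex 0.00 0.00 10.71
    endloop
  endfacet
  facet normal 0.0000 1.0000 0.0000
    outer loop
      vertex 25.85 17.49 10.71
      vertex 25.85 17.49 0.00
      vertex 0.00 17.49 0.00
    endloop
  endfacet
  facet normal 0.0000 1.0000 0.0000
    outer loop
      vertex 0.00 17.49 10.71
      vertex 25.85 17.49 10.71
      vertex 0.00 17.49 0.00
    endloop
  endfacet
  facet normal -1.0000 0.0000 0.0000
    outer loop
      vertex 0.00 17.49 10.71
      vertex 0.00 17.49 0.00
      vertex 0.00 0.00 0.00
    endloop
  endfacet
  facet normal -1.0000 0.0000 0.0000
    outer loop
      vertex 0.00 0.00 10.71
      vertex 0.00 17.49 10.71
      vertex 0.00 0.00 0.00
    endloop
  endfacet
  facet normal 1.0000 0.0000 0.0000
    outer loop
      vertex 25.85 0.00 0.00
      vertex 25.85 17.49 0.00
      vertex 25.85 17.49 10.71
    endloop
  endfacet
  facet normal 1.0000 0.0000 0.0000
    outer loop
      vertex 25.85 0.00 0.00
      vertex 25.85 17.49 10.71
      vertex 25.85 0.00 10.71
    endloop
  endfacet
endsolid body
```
; perimeter-only toolpath
G21 ; units = mm
G90 ; absolute positioning
G28 ; home
; layer 1
G0 Z1.34
G0 X0.00 Y0.00
G1 X25.85 Y0.00
G1 X25.85 Y17.49
G1 X0.00 Y17.49
G1 X0.00 Y0.00
; layer 2
G0 Z2.68
G0 X0.00 Y0.00
G1 X25.85 Y0.00
G1 X25.85 Y17.49
G1 X0.00 Y17.49
G1 X0.00 Y0.00
; layer 3
G0 Z4.02
G0 X0.00 Y0.00
G1 X25.85 Y0.00
G1 X25.85 Y17.49
G1 X0.00 Y17.49
G1 X0.00 Y0.00
; layer 4
G0 Z5.36
G0 X0.00 Y0.00
G1 X25.85 Y0.00
G1 X25.85 Y17.49
G1 X0.00 Y17.49
G1 X0.00 Y0.00
; layer 5
G0 Z6.69
G0 X0.00 Y0.00
G1 X25.85 Y0.00
G1 X25.85 Y17.49
G1 X0.00 Y17.49
G1 X0.00 Y0.00
; layer 6
G0 Z8.03
G0 X0.00 Y0.00
G1 X25.85 Y0.00
G1 X25.85 Y17.49
G1 X0.00 Y17.49
G1 X0.00 Y0.00
; layer 7
G0 Z9.37
G0 X0.00 Y0.00
G1 X25.85 Y0.00
G1 X25.85 Y17.49
G1 X0.00 Y17.49
G1 X0.00 Y0.00
; layer 8
G0 Z10.71
G0 X0.00 Y0.00
G1 X25.85 Y0.00
G1 X25.85 Y17.49
G1 X0.00 Y17.49
G1 X0.00 Y0.00
M2 ; end

The solid is a rectangular box, roughly 25.9 × 17.5 mm footprint and 10.7 mm tall. Slicing at Δz = 1.34 mm — 8 equal slices spanning the solid's height, so layer i sits at z = i·h/8 — gives 8 non-empty perimeters. Each is a 4-segment closed polygon; G0 lifts to the layer z and rapids to the start vertex, then G1 traces the edges.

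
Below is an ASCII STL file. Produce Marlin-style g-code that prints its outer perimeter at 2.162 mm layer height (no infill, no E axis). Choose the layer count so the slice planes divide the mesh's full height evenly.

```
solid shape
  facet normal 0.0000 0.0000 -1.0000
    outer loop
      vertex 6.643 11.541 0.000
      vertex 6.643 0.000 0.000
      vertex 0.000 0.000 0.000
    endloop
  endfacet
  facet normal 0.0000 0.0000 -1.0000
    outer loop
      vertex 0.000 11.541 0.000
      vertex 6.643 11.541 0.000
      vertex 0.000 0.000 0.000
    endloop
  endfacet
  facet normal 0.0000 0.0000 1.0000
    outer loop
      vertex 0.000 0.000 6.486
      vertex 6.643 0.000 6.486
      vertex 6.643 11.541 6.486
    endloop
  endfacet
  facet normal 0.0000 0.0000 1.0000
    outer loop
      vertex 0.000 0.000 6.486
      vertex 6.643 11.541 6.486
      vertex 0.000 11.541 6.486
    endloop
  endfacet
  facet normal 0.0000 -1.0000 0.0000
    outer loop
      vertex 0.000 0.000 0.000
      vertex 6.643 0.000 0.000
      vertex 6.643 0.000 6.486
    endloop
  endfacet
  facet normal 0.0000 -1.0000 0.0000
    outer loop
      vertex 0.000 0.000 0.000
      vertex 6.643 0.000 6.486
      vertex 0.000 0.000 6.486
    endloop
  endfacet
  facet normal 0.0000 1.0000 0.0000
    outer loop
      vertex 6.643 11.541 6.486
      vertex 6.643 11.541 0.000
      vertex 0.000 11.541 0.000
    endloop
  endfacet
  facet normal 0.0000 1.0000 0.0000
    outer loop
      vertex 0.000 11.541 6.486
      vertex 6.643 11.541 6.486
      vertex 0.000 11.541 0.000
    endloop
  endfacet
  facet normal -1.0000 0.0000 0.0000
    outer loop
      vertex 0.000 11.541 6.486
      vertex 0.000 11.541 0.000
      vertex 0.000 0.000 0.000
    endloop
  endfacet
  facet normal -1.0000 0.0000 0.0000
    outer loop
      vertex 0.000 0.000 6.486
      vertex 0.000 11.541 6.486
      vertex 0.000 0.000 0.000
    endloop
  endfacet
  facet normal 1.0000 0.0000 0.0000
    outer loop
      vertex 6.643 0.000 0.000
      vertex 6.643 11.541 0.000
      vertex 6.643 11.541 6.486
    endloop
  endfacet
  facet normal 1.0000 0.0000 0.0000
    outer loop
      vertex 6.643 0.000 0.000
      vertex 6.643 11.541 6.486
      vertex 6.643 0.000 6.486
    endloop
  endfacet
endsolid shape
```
; perimeter-only toolpath
G21 ; units = mm
G90 ; absolute positioning
G28 ; home
; layer 1
G0 Z2.162
G0 X0.000 Y0.000
G1 X6.643 Y0.000
G1 X6.643 Y11.541
G1 X0.000 Y11.541
G1 X0.000 Y0.000
; layer 2
G0 Z4.324
G0 X0.000 Y0.000
G1 X6.643 Y0.000
G1 X6.643 Y11.541
G1 X0.000 Y11.541
G1 X0.000 Y0.000
; layer 3
G0 Z6.486
G0 X0.000 Y0.000
G1 X6.643 Y0.000
G1 X6.643 Y11.541
G1 X0.000 Y11.541
G1 X0.000 Y0.000
M2 ; end

The solid is a rectangular box, roughly 6.64 × 11.5 mm footprint and 6.49 mm tall. Slicing at Δz = 2.162 mm — 3 equal slices spanning the solid's height, so layer i sits at z = i·h/3 — gives 3 non-empty perimeters. Each is a 4-segment closed polygon; G0 lifts to the layer z and rapids to the start vertex, then G1 traces the edges.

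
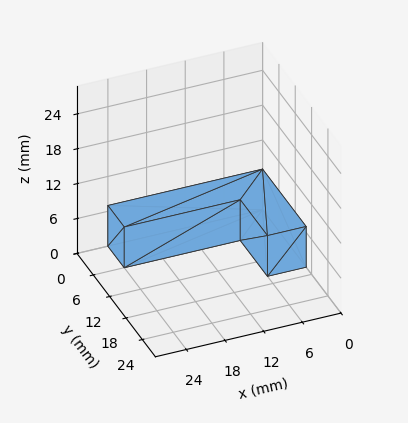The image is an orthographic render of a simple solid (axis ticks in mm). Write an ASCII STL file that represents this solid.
Reading the render: the shape is an L-shaped prism: outer 24 × 16 mm, arm thicknesses ≈ 6 mm (horizontal) and 6 mm (vertical), extruded 7 mm in z (dimensions read to the nearest mm from the axis ticks). For the STL, each face is triangulated and given an outward normal.

solid part
  facet normal 0.0000 0.0000 -1.0000
    outer loop
      vertex 24.00 6.00 0.00
      vertex 24.00 0.00 0.00
      vertex 0.00 0.00 0.00
    endloop
  endfacet
  facet normal 0.0000 0.0000 -1.0000
    outer loop
      vertex 6.00 6.00 0.00
      vertex 24.00 6.00 0.00
      vertex 0.00 0.00 0.00
    endloop
  endfacet
  facet normal 0.0000 0.0000 -1.0000
    outer loop
      vertex 6.00 16.00 0.00
      vertex 6.00 6.00 0.00
      vertex 0.00 0.00 0.00
    endloop
  endfacet
  facet normal 0.0000 0.0000 -1.0000
    outer loop
      vertex 0.00 16.00 0.00
      vertex 6.00 16.00 0.00
      vertex 0.00 0.00 0.00
    endloop
  endfacet
  facet normal 0.0000 0.0000 1.0000
    outer loop
      vertex 0.00 0.00 7.00
      vertex 24.00 0.00 7.00
      vertex 24.00 6.00 7.00
    endloop
  endfacet
  facet normal 0.0000 0.0000 1.0000
    outer loop
      vertex 0.00 0.00 7.00
      vertex 24.00 6.00 7.00
      vertex 6.00 6.00 7.00
    endloop
  endfacet
  facet normal 0.0000 0.0000 1.0000
    outer loop
      vertex 0.00 0.00 7.00
      vertex 6.00 6.00 7.00
      vertex 6.00 16.00 7.00
    endloop
  endfacet
  facet normal 0.0000 0.0000 1.0000
    outer loop
      vertex 0.00 0.00 7.00
      vertex 6.00 16.00 7.00
      vertex 0.00 16.00 7.00
    endloop
  endfacet
  facet normal 0.0000 -1.0000 0.0000
    outer loop
      vertex 0.00 0.00 0.00
      vertex 24.00 0.00 0.00
      vertex 24.00 0.00 7.00
    endloop
  endfacet
  facet normal 0.0000 -1.0000 0.0000
    outer loop
      vertex 0.00 0.00 0.00
      vertex 24.00 0.00 7.00
      vertex 0.00 0.00 7.00
    endloop
  endfacet
  facet normal 1.0000 0.0000 0.0000
    outer loop
      vertex 24.00 0.00 0.00
      vertex 24.00 6.00 0.00
      vertex 24.00 6.00 7.00
    endloop
  endfacet
  facet normal 1.0000 0.0000 0.0000
    outer loop
      vertex 24.00 0.00 0.00
      vertex 24.00 6.00 7.00
      vertex 24.00 0.00 7.00
    endloop
  endfacet
  facet normal 0.0000 1.0000 0.0000
    outer loop
      vertex 24.00 6.00 0.00
      vertex 6.00 6.00 0.00
      vertex 6.00 6.00 7.00
    endloop
  endfacet
  facet normal 0.0000 1.0000 0.0000
    outer loop
      vertex 24.00 6.00 0.00
      vertex 6.00 6.00 7.00
      vertex 24.00 6.00 7.00
    endloop
  endfacet
  facet normal 1.0000 0.0000 0.0000
    outer loop
      vertex 6.00 6.00 0.00
      vertex 6.00 16.00 0.00
      vertex 6.00 16.00 7.00
    endloop
  endfacet
  facet normal 1.0000 0.0000 0.0000
    outer loop
      vertex 6.00 6.00 0.00
      vertex 6.00 16.00 7.00
      vertex 6.00 6.00 7.00
    endloop
  endfacet
  facet normal 0.0000 1.0000 0.0000
    outer loop
      vertex 6.00 16.00 0.00
      vertex 0.00 16.00 0.00
      vertex 0.00 16.00 7.00
    endloop
  endfacet
  facet normal 0.0000 1.0000 0.0000
    outer loop
      vertex 6.00 16.00 0.00
      vertex 0.00 16.00 7.00
      vertex 6.00 16.00 7.00
    endloop
  endfacet
  facet normal -1.0000 0.0000 0.0000
    outer loop
      vertex 0.00 16.00 0.00
      vertex 0.00 0.00 0.00
      vertex 0.00 0.00 7.00
    endloop
  endfacet
  facet normal -1.0000 0.0000 0.0000
    outer loop
      vertex 0.00 16.00 0.00
      vertex 0.00 0.00 7.00
      vertex 0.00 16.00 7.00
    endloop
  endfacet
endsolid part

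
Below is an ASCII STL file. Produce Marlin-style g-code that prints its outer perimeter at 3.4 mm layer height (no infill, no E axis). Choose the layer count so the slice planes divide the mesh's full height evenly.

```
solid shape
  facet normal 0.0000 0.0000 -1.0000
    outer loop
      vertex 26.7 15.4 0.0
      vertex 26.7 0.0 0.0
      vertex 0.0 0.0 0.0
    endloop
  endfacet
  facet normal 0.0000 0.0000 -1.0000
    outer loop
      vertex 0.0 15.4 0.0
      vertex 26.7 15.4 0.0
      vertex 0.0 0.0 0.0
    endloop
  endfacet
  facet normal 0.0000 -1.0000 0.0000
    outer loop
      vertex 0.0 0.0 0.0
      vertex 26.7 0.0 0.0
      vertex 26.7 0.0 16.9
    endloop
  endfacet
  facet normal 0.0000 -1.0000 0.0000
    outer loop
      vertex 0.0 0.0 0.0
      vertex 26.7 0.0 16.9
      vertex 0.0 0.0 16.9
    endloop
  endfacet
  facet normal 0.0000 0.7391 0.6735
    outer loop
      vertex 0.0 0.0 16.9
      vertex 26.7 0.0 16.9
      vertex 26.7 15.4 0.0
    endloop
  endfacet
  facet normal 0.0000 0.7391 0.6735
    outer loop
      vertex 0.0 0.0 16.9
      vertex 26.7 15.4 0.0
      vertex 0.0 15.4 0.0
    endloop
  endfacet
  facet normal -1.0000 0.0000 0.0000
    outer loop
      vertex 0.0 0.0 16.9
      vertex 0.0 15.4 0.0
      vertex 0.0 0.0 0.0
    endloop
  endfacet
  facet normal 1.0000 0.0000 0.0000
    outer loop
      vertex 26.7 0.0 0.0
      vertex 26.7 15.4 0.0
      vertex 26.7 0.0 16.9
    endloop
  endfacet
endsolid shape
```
; perimeter-only toolpath
G21 ; units = mm
G90 ; absolute positioning
G28 ; home
; layer 1
G0 Z3.4
G0 X0.0 Y0.0
G1 X26.7 Y0.0
G1 X26.7 Y12.3
G1 X0.0 Y12.3
G1 X0.0 Y0.0
; layer 2
G0 Z6.8
G0 X0.0 Y0.0
G1 X26.7 Y0.0
G1 X26.7 Y9.2
G1 X0.0 Y9.2
G1 X0.0 Y0.0
; layer 3
G0 Z10.1
G0 X0.0 Y0.0
G1 X26.7 Y0.0
G1 X26.7 Y6.2
G1 X0.0 Y6.2
G1 X0.0 Y0.0
; layer 4
G0 Z13.5
G0 X0.0 Y0.0
G1 X26.7 Y0.0
G1 X26.7 Y3.1
G1 X0.0 Y3.1
G1 X0.0 Y0.0
M2 ; end

The solid is a wedge (ramp): 26.7 × 15.4 mm base, rising to 16.9 mm along the y=0 edge and sloping linearly to z=0 at y=15.4. Slicing at Δz = 3.4 mm — 5 equal slices spanning the solid's height, so layer i sits at z = i·h/5 — gives 4 non-empty perimeters. Each is a 4-segment closed polygon; G0 lifts to the layer z and rapids to the start vertex, then G1 traces the edges. The cross-section shrinks linearly with z (the slice at the apex is degenerate and omitted).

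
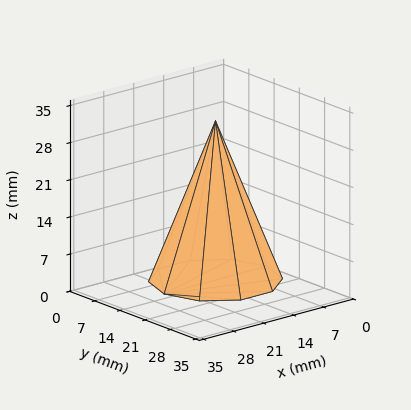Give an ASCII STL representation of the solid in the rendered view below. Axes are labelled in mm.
Reading the render: the shape is a regular 10-sided pyramid, base circumscribed radius ≈ 12 mm, apex at z ≈ 30 mm (dimensions read to the nearest mm from the axis ticks). For the STL, each face is triangulated and given an outward normal.

solid part
  facet normal 0.0000 0.0000 -1.0000
    outer loop
      vertex 15.71 23.41 0.00
      vertex 21.71 19.05 0.00
      vertex 24.00 12.00 0.00
    endloop
  endfacet
  facet normal 0.0000 0.0000 -1.0000
    outer loop
      vertex 8.29 23.41 0.00
      vertex 15.71 23.41 0.00
      vertex 24.00 12.00 0.00
    endloop
  endfacet
  facet normal 0.0000 0.0000 -1.0000
    outer loop
      vertex 2.29 19.05 0.00
      vertex 8.29 23.41 0.00
      vertex 24.00 12.00 0.00
    endloop
  endfacet
  facet normal 0.0000 0.0000 -1.0000
    outer loop
      vertex 0.00 12.00 0.00
      vertex 2.29 19.05 0.00
      vertex 24.00 12.00 0.00
    endloop
  endfacet
  facet normal 0.0000 0.0000 -1.0000
    outer loop
      vertex 2.29 4.95 0.00
      vertex 0.00 12.00 0.00
      vertex 24.00 12.00 0.00
    endloop
  endfacet
  facet normal 0.0000 0.0000 -1.0000
    outer loop
      vertex 8.29 0.59 0.00
      vertex 2.29 4.95 0.00
      vertex 24.00 12.00 0.00
    endloop
  endfacet
  facet normal 0.0000 0.0000 -1.0000
    outer loop
      vertex 15.71 0.59 0.00
      vertex 8.29 0.59 0.00
      vertex 24.00 12.00 0.00
    endloop
  endfacet
  facet normal 0.0000 0.0000 -1.0000
    outer loop
      vertex 21.71 4.95 0.00
      vertex 15.71 0.59 0.00
      vertex 24.00 12.00 0.00
    endloop
  endfacet
  facet normal 0.8889 0.2887 0.3556
    outer loop
      vertex 24.00 12.00 0.00
      vertex 21.71 19.05 0.00
      vertex 12.00 12.00 30.00
    endloop
  endfacet
  facet normal 0.5494 0.7561 0.3555
    outer loop
      vertex 21.71 19.05 0.00
      vertex 15.71 23.41 0.00
      vertex 12.00 12.00 30.00
    endloop
  endfacet
  facet normal 0.0000 0.9347 0.3555
    outer loop
      vertex 15.71 23.41 0.00
      vertex 8.29 23.41 0.00
      vertex 12.00 12.00 30.00
    endloop
  endfacet
  facet normal -0.5494 0.7561 0.3555
    outer loop
      vertex 8.29 23.41 0.00
      vertex 2.29 19.05 0.00
      vertex 12.00 12.00 30.00
    endloop
  endfacet
  facet normal -0.8889 0.2887 0.3556
    outer loop
      vertex 2.29 19.05 0.00
      vertex 0.00 12.00 0.00
      vertex 12.00 12.00 30.00
    endloop
  endfacet
  facet normal -0.8889 -0.2887 0.3556
    outer loop
      vertex 0.00 12.00 0.00
      vertex 2.29 4.95 0.00
      vertex 12.00 12.00 30.00
    endloop
  endfacet
  facet normal -0.5494 -0.7561 0.3555
    outer loop
      vertex 2.29 4.95 0.00
      vertex 8.29 0.59 0.00
      vertex 12.00 12.00 30.00
    endloop
  endfacet
  facet normal 0.0000 -0.9347 0.3555
    outer loop
      vertex 8.29 0.59 0.00
      vertex 15.71 0.59 0.00
      vertex 12.00 12.00 30.00
    endloop
  endfacet
  facet normal 0.5494 -0.7561 0.3555
    outer loop
      vertex 15.71 0.59 0.00
      vertex 21.71 4.95 0.00
      vertex 12.00 12.00 30.00
    endloop
  endfacet
  facet normal 0.8889 -0.2887 0.3556
    outer loop
      vertex 21.71 4.95 0.00
      vertex 24.00 12.00 0.00
      vertex 12.00 12.00 30.00
    endloop
  endfacet
endsolid part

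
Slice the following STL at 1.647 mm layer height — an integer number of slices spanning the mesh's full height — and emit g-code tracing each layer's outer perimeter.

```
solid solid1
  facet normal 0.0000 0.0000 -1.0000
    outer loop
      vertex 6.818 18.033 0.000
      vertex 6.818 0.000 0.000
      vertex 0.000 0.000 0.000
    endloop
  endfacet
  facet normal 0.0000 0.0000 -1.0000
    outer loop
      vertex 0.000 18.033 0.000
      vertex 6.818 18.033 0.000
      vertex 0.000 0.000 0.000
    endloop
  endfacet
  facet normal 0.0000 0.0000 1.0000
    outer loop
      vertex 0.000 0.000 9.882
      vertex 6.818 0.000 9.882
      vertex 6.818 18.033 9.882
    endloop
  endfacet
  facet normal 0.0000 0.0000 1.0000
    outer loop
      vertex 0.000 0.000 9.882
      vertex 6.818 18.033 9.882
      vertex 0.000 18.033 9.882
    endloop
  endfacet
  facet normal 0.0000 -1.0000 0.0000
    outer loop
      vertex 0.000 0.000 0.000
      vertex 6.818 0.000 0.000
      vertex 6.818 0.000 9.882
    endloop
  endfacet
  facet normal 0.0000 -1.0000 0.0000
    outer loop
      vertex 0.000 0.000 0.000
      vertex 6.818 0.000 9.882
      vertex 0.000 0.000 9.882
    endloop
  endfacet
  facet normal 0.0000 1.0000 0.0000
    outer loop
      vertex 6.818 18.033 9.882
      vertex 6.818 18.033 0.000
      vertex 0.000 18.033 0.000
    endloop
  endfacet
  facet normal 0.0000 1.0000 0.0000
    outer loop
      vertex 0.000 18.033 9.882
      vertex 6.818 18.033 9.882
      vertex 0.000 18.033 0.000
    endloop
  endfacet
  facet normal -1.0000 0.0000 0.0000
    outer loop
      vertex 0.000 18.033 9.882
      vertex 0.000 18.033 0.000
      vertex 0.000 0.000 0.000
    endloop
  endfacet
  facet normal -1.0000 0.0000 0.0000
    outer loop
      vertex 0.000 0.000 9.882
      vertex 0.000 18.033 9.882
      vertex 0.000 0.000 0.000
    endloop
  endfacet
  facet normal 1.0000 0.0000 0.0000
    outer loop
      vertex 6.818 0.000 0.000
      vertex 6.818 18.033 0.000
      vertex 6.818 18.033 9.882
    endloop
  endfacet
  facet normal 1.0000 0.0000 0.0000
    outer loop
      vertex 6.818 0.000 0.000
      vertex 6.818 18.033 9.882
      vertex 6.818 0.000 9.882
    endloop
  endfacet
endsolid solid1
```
; perimeter-only toolpath
G21 ; units = mm
G90 ; absolute positioning
G28 ; home
; layer 1
G0 Z1.647
G0 X0.000 Y0.000
G1 X6.818 Y0.000
G1 X6.818 Y18.033
G1 X0.000 Y18.033
G1 X0.000 Y0.000
; layer 2
G0 Z3.294
G0 X0.000 Y0.000
G1 X6.818 Y0.000
G1 X6.818 Y18.033
G1 X0.000 Y18.033
G1 X0.000 Y0.000
; layer 3
G0 Z4.941
G0 X0.000 Y0.000
G1 X6.818 Y0.000
G1 X6.818 Y18.033
G1 X0.000 Y18.033
G1 X0.000 Y0.000
; layer 4
G0 Z6.588
G0 X0.000 Y0.000
G1 X6.818 Y0.000
G1 X6.818 Y18.033
G1 X0.000 Y18.033
G1 X0.000 Y0.000
; layer 5
G0 Z8.235
G0 X0.000 Y0.000
G1 X6.818 Y0.000
G1 X6.818 Y18.033
G1 X0.000 Y18.033
G1 X0.000 Y0.000
; layer 6
G0 Z9.882
G0 X0.000 Y0.000
G1 X6.818 Y0.000
G1 X6.818 Y18.033
G1 X0.000 Y18.033
G1 X0.000 Y0.000
M2 ; end

The solid is a rectangular box, roughly 6.82 × 18 mm footprint and 9.88 mm tall. Slicing at Δz = 1.647 mm — 6 equal slices spanning the solid's height, so layer i sits at z = i·h/6 — gives 6 non-empty perimeters. Each is a 4-segment closed polygon; G0 lifts to the layer z and rapids to the start vertex, then G1 traces the edges.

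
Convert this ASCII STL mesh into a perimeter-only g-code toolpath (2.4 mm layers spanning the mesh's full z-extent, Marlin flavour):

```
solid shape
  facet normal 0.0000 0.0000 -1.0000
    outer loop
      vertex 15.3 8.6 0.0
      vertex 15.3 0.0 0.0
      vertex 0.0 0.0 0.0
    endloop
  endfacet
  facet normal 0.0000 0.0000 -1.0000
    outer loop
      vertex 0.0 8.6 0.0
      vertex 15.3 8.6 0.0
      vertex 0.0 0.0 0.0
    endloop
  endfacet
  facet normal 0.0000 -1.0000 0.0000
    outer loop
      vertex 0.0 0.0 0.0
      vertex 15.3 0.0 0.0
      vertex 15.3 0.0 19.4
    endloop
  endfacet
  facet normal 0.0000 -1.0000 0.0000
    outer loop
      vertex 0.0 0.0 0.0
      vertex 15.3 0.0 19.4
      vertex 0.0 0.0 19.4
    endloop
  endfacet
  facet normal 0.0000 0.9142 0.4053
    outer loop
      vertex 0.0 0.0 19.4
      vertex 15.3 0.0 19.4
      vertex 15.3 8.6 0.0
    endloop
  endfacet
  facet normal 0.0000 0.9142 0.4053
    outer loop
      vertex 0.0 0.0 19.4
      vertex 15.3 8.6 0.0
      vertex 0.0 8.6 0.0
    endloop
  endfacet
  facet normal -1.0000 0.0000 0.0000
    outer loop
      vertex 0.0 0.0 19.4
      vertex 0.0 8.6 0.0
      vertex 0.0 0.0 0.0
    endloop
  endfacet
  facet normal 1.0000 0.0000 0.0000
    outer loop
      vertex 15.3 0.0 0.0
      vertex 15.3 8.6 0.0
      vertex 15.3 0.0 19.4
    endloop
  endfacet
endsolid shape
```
; perimeter-only toolpath
G21 ; units = mm
G90 ; absolute positioning
G28 ; home
; layer 1
G0 Z2.4
G0 X0.0 Y0.0
G1 X15.3 Y0.0
G1 X15.3 Y7.5
G1 X0.0 Y7.5
G1 X0.0 Y0.0
; layer 2
G0 Z4.8
G0 X0.0 Y0.0
G1 X15.3 Y0.0
G1 X15.3 Y6.4
G1 X0.0 Y6.4
G1 X0.0 Y0.0
; layer 3
G0 Z7.3
G0 X0.0 Y0.0
G1 X15.3 Y0.0
G1 X15.3 Y5.4
G1 X0.0 Y5.4
G1 X0.0 Y0.0
; layer 4
G0 Z9.7
G0 X0.0 Y0.0
G1 X15.3 Y0.0
G1 X15.3 Y4.3
G1 X0.0 Y4.3
G1 X0.0 Y0.0
; layer 5
G0 Z12.1
G0 X0.0 Y0.0
G1 X15.3 Y0.0
G1 X15.3 Y3.2
G1 X0.0 Y3.2
G1 X0.0 Y0.0
; layer 6
G0 Z14.5
G0 X0.0 Y0.0
G1 X15.3 Y0.0
G1 X15.3 Y2.1
G1 X0.0 Y2.1
G1 X0.0 Y0.0
; layer 7
G0 Z17.0
G0 X0.0 Y0.0
G1 X15.3 Y0.0
G1 X15.3 Y1.1
G1 X0.0 Y1.1
G1 X0.0 Y0.0
M2 ; end

The solid is a wedge (ramp): 15.3 × 8.6 mm base, rising to 19.4 mm along the y=0 edge and sloping linearly to z=0 at y=8.6. Slicing at Δz = 2.4 mm — 8 equal slices spanning the solid's height, so layer i sits at z = i·h/8 — gives 7 non-empty perimeters. Each is a 4-segment closed polygon; G0 lifts to the layer z and rapids to the start vertex, then G1 traces the edges. The cross-section shrinks linearly with z (the slice at the apex is degenerate and omitted).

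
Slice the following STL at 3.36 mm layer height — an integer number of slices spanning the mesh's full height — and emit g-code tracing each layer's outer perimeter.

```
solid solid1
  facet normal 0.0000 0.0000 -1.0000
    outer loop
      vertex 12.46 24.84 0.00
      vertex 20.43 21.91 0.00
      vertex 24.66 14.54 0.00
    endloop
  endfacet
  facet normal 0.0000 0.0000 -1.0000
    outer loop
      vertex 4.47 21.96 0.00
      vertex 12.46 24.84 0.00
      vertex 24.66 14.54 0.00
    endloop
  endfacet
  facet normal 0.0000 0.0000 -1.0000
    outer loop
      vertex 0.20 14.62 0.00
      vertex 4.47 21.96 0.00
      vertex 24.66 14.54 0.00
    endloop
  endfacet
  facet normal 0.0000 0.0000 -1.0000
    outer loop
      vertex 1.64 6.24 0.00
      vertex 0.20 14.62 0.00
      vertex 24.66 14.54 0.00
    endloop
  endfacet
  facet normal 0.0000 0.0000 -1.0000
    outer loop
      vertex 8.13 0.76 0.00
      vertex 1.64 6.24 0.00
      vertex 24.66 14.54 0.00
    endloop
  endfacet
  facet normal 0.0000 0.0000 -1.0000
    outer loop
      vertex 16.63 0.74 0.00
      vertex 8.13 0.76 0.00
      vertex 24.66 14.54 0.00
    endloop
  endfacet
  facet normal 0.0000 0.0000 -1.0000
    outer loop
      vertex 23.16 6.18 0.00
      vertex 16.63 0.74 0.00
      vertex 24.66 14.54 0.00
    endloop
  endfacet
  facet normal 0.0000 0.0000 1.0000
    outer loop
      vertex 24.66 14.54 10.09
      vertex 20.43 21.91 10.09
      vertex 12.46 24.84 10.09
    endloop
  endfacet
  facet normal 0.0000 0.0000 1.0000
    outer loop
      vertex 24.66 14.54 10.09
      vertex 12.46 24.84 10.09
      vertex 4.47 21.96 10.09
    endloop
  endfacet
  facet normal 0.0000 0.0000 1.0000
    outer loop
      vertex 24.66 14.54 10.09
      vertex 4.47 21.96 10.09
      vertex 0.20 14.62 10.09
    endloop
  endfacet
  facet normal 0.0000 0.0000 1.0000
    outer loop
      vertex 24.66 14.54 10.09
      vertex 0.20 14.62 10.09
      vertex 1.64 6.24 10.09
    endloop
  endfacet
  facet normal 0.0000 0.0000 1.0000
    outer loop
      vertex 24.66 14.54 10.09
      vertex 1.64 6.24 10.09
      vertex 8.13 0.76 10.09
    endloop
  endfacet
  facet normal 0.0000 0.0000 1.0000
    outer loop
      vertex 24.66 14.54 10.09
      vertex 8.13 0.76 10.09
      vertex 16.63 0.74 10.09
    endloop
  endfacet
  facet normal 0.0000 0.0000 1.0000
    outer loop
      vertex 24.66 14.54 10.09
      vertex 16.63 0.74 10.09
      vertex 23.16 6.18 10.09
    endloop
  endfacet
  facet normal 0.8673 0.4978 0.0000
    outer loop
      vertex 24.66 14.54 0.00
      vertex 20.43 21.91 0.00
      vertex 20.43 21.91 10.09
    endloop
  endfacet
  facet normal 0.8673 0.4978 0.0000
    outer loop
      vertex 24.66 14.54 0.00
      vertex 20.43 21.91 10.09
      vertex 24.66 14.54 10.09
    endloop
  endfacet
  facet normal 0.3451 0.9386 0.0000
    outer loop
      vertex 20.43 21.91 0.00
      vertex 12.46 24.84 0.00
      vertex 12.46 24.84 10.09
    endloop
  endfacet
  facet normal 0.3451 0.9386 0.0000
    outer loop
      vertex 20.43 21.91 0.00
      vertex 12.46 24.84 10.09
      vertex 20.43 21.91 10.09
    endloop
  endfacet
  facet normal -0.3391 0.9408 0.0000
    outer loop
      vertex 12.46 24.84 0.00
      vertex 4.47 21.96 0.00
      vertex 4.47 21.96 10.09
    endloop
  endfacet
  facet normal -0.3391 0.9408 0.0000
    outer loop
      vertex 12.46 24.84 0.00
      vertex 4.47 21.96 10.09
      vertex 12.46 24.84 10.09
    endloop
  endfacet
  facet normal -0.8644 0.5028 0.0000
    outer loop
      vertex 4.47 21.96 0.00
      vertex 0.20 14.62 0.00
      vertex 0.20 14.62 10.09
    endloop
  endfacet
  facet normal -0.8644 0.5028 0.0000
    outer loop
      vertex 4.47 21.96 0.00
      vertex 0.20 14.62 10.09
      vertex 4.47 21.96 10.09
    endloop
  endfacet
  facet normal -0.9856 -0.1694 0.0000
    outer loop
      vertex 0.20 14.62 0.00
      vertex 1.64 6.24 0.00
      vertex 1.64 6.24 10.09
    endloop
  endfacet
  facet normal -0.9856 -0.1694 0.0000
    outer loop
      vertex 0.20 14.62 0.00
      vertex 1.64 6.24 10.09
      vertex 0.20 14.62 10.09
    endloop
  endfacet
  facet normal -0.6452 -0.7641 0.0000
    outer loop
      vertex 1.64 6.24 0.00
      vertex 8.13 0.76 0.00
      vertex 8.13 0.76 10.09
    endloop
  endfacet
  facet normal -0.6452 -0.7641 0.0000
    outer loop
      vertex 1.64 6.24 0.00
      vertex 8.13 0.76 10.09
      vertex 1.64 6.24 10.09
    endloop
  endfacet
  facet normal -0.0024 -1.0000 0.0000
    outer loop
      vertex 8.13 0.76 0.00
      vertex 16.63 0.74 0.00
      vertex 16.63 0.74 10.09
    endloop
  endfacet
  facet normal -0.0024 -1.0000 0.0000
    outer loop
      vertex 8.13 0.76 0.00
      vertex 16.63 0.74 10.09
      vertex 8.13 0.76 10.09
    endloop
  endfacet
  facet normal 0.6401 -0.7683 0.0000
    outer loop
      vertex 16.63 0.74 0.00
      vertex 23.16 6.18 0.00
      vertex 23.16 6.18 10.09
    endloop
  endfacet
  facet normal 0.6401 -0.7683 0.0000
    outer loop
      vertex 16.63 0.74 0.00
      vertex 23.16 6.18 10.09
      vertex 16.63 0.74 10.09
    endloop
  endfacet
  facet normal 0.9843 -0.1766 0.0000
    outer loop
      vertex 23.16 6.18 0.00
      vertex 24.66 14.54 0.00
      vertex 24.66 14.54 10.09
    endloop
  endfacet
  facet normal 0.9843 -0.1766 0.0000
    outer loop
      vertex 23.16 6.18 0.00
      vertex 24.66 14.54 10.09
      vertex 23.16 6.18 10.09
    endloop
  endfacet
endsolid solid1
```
; perimeter-only toolpath
G21 ; units = mm
G90 ; absolute positioning
G28 ; home
; layer 1
G0 Z3.36
G0 X24.66 Y14.54
G1 X20.43 Y21.91
G1 X12.46 Y24.84
G1 X4.47 Y21.96
G1 X0.20 Y14.62
G1 X1.64 Y6.24
G1 X8.13 Y0.76
G1 X16.63 Y0.74
G1 X23.16 Y6.18
G1 X24.66 Y14.54
; layer 2
G0 Z6.73
G0 X24.66 Y14.54
G1 X20.43 Y21.91
G1 X12.46 Y24.84
G1 X4.47 Y21.96
G1 X0.20 Y14.62
G1 X1.64 Y6.24
G1 X8.13 Y0.76
G1 X16.63 Y0.74
G1 X23.16 Y6.18
G1 X24.66 Y14.54
; layer 3
G0 Z10.09
G0 X24.66 Y14.54
G1 X20.43 Y21.91
G1 X12.46 Y24.84
G1 X4.47 Y21.96
G1 X0.20 Y14.62
G1 X1.64 Y6.24
G1 X8.13 Y0.76
G1 X16.63 Y0.74
G1 X23.16 Y6.18
G1 X24.66 Y14.54
M2 ; end

The solid is a regular 9-sided prism (a cylinder approximated with 9 flat sides), circumscribed radius ≈ 12.4 mm, height ≈ 10.1 mm. Slicing at Δz = 3.36 mm — 3 equal slices spanning the solid's height, so layer i sits at z = i·h/3 — gives 3 non-empty perimeters. Each is a 9-segment closed polygon; G0 lifts to the layer z and rapids to the start vertex, then G1 traces the edges.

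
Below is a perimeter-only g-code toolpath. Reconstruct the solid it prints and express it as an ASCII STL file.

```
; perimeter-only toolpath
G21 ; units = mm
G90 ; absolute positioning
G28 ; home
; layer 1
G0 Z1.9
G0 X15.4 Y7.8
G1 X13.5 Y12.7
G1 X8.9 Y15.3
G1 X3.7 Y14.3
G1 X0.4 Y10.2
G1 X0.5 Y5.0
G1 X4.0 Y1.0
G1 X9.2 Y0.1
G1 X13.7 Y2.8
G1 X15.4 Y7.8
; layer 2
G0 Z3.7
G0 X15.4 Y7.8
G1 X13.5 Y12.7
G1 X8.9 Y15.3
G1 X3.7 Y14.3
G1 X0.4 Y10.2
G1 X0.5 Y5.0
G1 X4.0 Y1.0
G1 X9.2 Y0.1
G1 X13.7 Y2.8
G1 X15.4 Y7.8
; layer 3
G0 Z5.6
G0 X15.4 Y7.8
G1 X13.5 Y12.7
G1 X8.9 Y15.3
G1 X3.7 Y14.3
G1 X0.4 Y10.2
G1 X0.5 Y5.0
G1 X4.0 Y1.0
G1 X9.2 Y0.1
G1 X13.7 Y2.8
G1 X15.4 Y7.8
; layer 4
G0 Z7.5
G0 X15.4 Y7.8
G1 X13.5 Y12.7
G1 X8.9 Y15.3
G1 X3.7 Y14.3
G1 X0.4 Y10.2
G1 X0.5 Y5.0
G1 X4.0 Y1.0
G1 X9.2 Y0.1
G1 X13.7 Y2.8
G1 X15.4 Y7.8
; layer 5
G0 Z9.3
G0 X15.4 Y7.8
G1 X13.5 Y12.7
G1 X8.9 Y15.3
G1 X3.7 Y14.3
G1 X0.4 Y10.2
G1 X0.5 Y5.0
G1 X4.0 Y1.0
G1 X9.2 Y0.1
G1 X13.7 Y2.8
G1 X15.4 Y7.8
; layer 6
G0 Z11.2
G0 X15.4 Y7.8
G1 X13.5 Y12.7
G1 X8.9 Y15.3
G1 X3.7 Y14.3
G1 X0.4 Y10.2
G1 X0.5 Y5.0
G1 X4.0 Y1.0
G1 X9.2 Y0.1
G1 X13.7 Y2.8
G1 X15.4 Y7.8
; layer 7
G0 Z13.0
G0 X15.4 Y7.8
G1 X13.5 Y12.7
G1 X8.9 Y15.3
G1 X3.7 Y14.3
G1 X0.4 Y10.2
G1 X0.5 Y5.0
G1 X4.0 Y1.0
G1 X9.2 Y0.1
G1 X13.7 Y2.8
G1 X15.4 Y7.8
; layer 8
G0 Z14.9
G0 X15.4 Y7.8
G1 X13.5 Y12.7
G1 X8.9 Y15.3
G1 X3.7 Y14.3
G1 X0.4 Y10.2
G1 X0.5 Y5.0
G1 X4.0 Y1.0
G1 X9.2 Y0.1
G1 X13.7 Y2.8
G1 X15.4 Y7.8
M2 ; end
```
solid part
  facet normal 0.0000 0.0000 -1.0000
    outer loop
      vertex 8.9 15.3 0.0
      vertex 13.5 12.7 0.0
      vertex 15.4 7.8 0.0
    endloop
  endfacet
  facet normal 0.0000 0.0000 -1.0000
    outer loop
      vertex 3.7 14.3 0.0
      vertex 8.9 15.3 0.0
      vertex 15.4 7.8 0.0
    endloop
  endfacet
  facet normal 0.0000 0.0000 -1.0000
    outer loop
      vertex 0.4 10.2 0.0
      vertex 3.7 14.3 0.0
      vertex 15.4 7.8 0.0
    endloop
  endfacet
  facet normal 0.0000 0.0000 -1.0000
    outer loop
      vertex 0.5 5.0 0.0
      vertex 0.4 10.2 0.0
      vertex 15.4 7.8 0.0
    endloop
  endfacet
  facet normal 0.0000 0.0000 -1.0000
    outer loop
      vertex 4.0 1.0 0.0
      vertex 0.5 5.0 0.0
      vertex 15.4 7.8 0.0
    endloop
  endfacet
  facet normal 0.0000 0.0000 -1.0000
    outer loop
      vertex 9.2 0.1 0.0
      vertex 4.0 1.0 0.0
      vertex 15.4 7.8 0.0
    endloop
  endfacet
  facet normal 0.0000 0.0000 -1.0000
    outer loop
      vertex 13.7 2.8 0.0
      vertex 9.2 0.1 0.0
      vertex 15.4 7.8 0.0
    endloop
  endfacet
  facet normal 0.0000 0.0000 1.0000
    outer loop
      vertex 15.4 7.8 14.9
      vertex 13.5 12.7 14.9
      vertex 8.9 15.3 14.9
    endloop
  endfacet
  facet normal 0.0000 0.0000 1.0000
    outer loop
      vertex 15.4 7.8 14.9
      vertex 8.9 15.3 14.9
      vertex 3.7 14.3 14.9
    endloop
  endfacet
  facet normal 0.0000 0.0000 1.0000
    outer loop
      vertex 15.4 7.8 14.9
      vertex 3.7 14.3 14.9
      vertex 0.4 10.2 14.9
    endloop
  endfacet
  facet normal 0.0000 0.0000 1.0000
    outer loop
      vertex 15.4 7.8 14.9
      vertex 0.4 10.2 14.9
      vertex 0.5 5.0 14.9
    endloop
  endfacet
  facet normal 0.0000 0.0000 1.0000
    outer loop
      vertex 15.4 7.8 14.9
      vertex 0.5 5.0 14.9
      vertex 4.0 1.0 14.9
    endloop
  endfacet
  facet normal 0.0000 0.0000 1.0000
    outer loop
      vertex 15.4 7.8 14.9
      vertex 4.0 1.0 14.9
      vertex 9.2 0.1 14.9
    endloop
  endfacet
  facet normal 0.0000 0.0000 1.0000
    outer loop
      vertex 15.4 7.8 14.9
      vertex 9.2 0.1 14.9
      vertex 13.7 2.8 14.9
    endloop
  endfacet
  facet normal 0.9324 0.3615 0.0000
    outer loop
      vertex 15.4 7.8 0.0
      vertex 13.5 12.7 0.0
      vertex 13.5 12.7 14.9
    endloop
  endfacet
  facet normal 0.9324 0.3615 0.0000
    outer loop
      vertex 15.4 7.8 0.0
      vertex 13.5 12.7 14.9
      vertex 15.4 7.8 14.9
    endloop
  endfacet
  facet normal 0.4921 0.8706 0.0000
    outer loop
      vertex 13.5 12.7 0.0
      vertex 8.9 15.3 0.0
      vertex 8.9 15.3 14.9
    endloop
  endfacet
  facet normal 0.4921 0.8706 0.0000
    outer loop
      vertex 13.5 12.7 0.0
      vertex 8.9 15.3 14.9
      vertex 13.5 12.7 14.9
    endloop
  endfacet
  facet normal -0.1888 0.9820 0.0000
    outer loop
      vertex 8.9 15.3 0.0
      vertex 3.7 14.3 0.0
      vertex 3.7 14.3 14.9
    endloop
  endfacet
  facet normal -0.1888 0.9820 0.0000
    outer loop
      vertex 8.9 15.3 0.0
      vertex 3.7 14.3 14.9
      vertex 8.9 15.3 14.9
    endloop
  endfacet
  facet normal -0.7790 0.6270 0.0000
    outer loop
      vertex 3.7 14.3 0.0
      vertex 0.4 10.2 0.0
      vertex 0.4 10.2 14.9
    endloop
  endfacet
  facet normal -0.7790 0.6270 0.0000
    outer loop
      vertex 3.7 14.3 0.0
      vertex 0.4 10.2 14.9
      vertex 3.7 14.3 14.9
    endloop
  endfacet
  facet normal -0.9998 -0.0192 0.0000
    outer loop
      vertex 0.4 10.2 0.0
      vertex 0.5 5.0 0.0
      vertex 0.5 5.0 14.9
    endloop
  endfacet
  facet normal -0.9998 -0.0192 0.0000
    outer loop
      vertex 0.4 10.2 0.0
      vertex 0.5 5.0 14.9
      vertex 0.4 10.2 14.9
    endloop
  endfacet
  facet normal -0.7526 -0.6585 0.0000
    outer loop
      vertex 0.5 5.0 0.0
      vertex 4.0 1.0 0.0
      vertex 4.0 1.0 14.9
    endloop
  endfacet
  facet normal -0.7526 -0.6585 0.0000
    outer loop
      vertex 0.5 5.0 0.0
      vertex 4.0 1.0 14.9
      vertex 0.5 5.0 14.9
    endloop
  endfacet
  facet normal -0.1705 -0.9854 0.0000
    outer loop
      vertex 4.0 1.0 0.0
      vertex 9.2 0.1 0.0
      vertex 9.2 0.1 14.9
    endloop
  endfacet
  facet normal -0.1705 -0.9854 0.0000
    outer loop
      vertex 4.0 1.0 0.0
      vertex 9.2 0.1 14.9
      vertex 4.0 1.0 14.9
    endloop
  endfacet
  facet normal 0.5145 -0.8575 0.0000
    outer loop
      vertex 9.2 0.1 0.0
      vertex 13.7 2.8 0.0
      vertex 13.7 2.8 14.9
    endloop
  endfacet
  facet normal 0.5145 -0.8575 0.0000
    outer loop
      vertex 9.2 0.1 0.0
      vertex 13.7 2.8 14.9
      vertex 9.2 0.1 14.9
    endloop
  endfacet
  facet normal 0.9468 -0.3219 0.0000
    outer loop
      vertex 13.7 2.8 0.0
      vertex 15.4 7.8 0.0
      vertex 15.4 7.8 14.9
    endloop
  endfacet
  facet normal 0.9468 -0.3219 0.0000
    outer loop
      vertex 13.7 2.8 0.0
      vertex 15.4 7.8 14.9
      vertex 13.7 2.8 14.9
    endloop
  endfacet
endsolid part

The G0 Z moves step by Δz≈1.9 mm. Every layer's G1 loop is the same polygon, so the solid is a straight extrusion of it from z=0 to z≈14.9. Closing with flat bottom and top caps and triangulating gives 32 facets — a regular 9-sided prism (a cylinder approximated with 9 flat sides), circumscribed radius ≈ 7.7 mm, height ≈ 14.9 mm.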